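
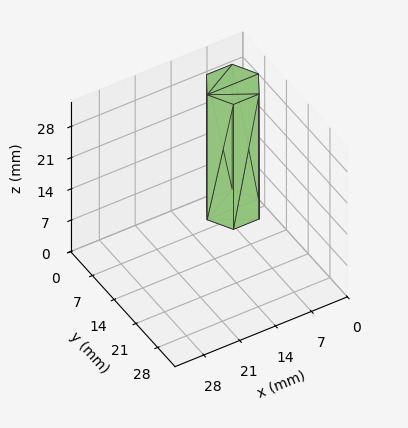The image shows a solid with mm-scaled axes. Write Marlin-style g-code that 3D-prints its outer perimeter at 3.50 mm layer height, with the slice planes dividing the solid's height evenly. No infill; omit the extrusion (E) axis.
Reading the render: the shape is a regular 6-sided prism (a cylinder approximated with 6 flat sides), circumscribed radius ≈ 5 mm, height ≈ 28 mm (dimensions read to the nearest mm from the axis ticks). For the g-code, the solid's height is divided into equal slices at the stated Δz and each level perimeter traced with G1 moves after a G0 lift.

; perimeter-only toolpath
G21 ; units = mm
G90 ; absolute positioning
G28 ; home
; layer 1
G0 Z3.50
G0 X10.00 Y5.00
G1 X7.50 Y9.33
G1 X2.50 Y9.33
G1 X0.00 Y5.00
G1 X2.50 Y0.67
G1 X7.50 Y0.67
G1 X10.00 Y5.00
; layer 2
G0 Z7.00
G0 X10.00 Y5.00
G1 X7.50 Y9.33
G1 X2.50 Y9.33
G1 X0.00 Y5.00
G1 X2.50 Y0.67
G1 X7.50 Y0.67
G1 X10.00 Y5.00
; layer 3
G0 Z10.50
G0 X10.00 Y5.00
G1 X7.50 Y9.33
G1 X2.50 Y9.33
G1 X0.00 Y5.00
G1 X2.50 Y0.67
G1 X7.50 Y0.67
G1 X10.00 Y5.00
; layer 4
G0 Z14.00
G0 X10.00 Y5.00
G1 X7.50 Y9.33
G1 X2.50 Y9.33
G1 X0.00 Y5.00
G1 X2.50 Y0.67
G1 X7.50 Y0.67
G1 X10.00 Y5.00
; layer 5
G0 Z17.50
G0 X10.00 Y5.00
G1 X7.50 Y9.33
G1 X2.50 Y9.33
G1 X0.00 Y5.00
G1 X2.50 Y0.67
G1 X7.50 Y0.67
G1 X10.00 Y5.00
; layer 6
G0 Z21.00
G0 X10.00 Y5.00
G1 X7.50 Y9.33
G1 X2.50 Y9.33
G1 X0.00 Y5.00
G1 X2.50 Y0.67
G1 X7.50 Y0.67
G1 X10.00 Y5.00
; layer 7
G0 Z24.50
G0 X10.00 Y5.00
G1 X7.50 Y9.33
G1 X2.50 Y9.33
G1 X0.00 Y5.00
G1 X2.50 Y0.67
G1 X7.50 Y0.67
G1 X10.00 Y5.00
; layer 8
G0 Z28.00
G0 X10.00 Y5.00
G1 X7.50 Y9.33
G1 X2.50 Y9.33
G1 X0.00 Y5.00
G1 X2.50 Y0.67
G1 X7.50 Y0.67
G1 X10.00 Y5.00
M2 ; end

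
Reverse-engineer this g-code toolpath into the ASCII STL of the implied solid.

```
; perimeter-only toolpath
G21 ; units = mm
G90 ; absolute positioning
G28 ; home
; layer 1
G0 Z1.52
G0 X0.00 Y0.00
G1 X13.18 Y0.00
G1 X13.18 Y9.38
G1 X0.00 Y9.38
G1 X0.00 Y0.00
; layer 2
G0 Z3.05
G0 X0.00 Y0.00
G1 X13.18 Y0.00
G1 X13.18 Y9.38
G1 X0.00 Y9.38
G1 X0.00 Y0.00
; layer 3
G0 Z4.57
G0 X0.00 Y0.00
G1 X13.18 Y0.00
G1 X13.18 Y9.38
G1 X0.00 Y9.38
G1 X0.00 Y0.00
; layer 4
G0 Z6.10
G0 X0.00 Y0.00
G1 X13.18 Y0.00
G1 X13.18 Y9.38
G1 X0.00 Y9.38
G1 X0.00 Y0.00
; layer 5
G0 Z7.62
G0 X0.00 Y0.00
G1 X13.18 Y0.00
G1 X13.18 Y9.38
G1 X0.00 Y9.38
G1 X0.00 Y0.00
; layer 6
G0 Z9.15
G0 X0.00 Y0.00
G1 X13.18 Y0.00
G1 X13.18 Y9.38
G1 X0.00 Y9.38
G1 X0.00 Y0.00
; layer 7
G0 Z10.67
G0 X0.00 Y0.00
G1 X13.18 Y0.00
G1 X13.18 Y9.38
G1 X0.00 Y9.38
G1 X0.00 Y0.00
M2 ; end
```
solid part
  facet normal 0.0000 0.0000 -1.0000
    outer loop
      vertex 13.18 9.38 0.00
      vertex 13.18 0.00 0.00
      vertex 0.00 0.00 0.00
    endloop
  endfacet
  facet normal 0.0000 0.0000 -1.0000
    outer loop
      vertex 0.00 9.38 0.00
      vertex 13.18 9.38 0.00
      vertex 0.00 0.00 0.00
    endloop
  endfacet
  facet normal 0.0000 0.0000 1.0000
    outer loop
      vertex 0.00 0.00 10.67
      vertex 13.18 0.00 10.67
      vertex 13.18 9.38 10.67
    endloop
  endfacet
  facet normal 0.0000 0.0000 1.0000
    outer loop
      vertex 0.00 0.00 10.67
      vertex 13.18 9.38 10.67
      vertex 0.00 9.38 10.67
    endloop
  endfacet
  facet normal 0.0000 -1.0000 0.0000
    outer loop
      vertex 0.00 0.00 0.00
      vertex 13.18 0.00 0.00
      vertex 13.18 0.00 10.67
    endloop
  endfacet
  facet normal 0.0000 -1.0000 0.0000
    outer loop
      vertex 0.00 0.00 0.00
      vertex 13.18 0.00 10.67
      vertex 0.00 0.00 10.67
    endloop
  endfacet
  facet normal 0.0000 1.0000 0.0000
    outer loop
      vertex 13.18 9.38 10.67
      vertex 13.18 9.38 0.00
      vertex 0.00 9.38 0.00
    endloop
  endfacet
  facet normal 0.0000 1.0000 0.0000
    outer loop
      vertex 0.00 9.38 10.67
      vertex 13.18 9.38 10.67
      vertex 0.00 9.38 0.00
    endloop
  endfacet
  facet normal -1.0000 0.0000 0.0000
    outer loop
      vertex 0.00 9.38 10.67
      vertex 0.00 9.38 0.00
      vertex 0.00 0.00 0.00
    endloop
  endfacet
  facet normal -1.0000 0.0000 0.0000
    outer loop
      vertex 0.00 0.00 10.67
      vertex 0.00 9.38 10.67
      vertex 0.00 0.00 0.00
    endloop
  endfacet
  facet normal 1.0000 0.0000 0.0000
    outer loop
      vertex 13.18 0.00 0.00
      vertex 13.18 9.38 0.00
      vertex 13.18 9.38 10.67
    endloop
  endfacet
  facet normal 1.0000 0.0000 0.0000
    outer loop
      vertex 13.18 0.00 0.00
      vertex 13.18 9.38 10.67
      vertex 13.18 0.00 10.67
    endloop
  endfacet
endsolid part

The G0 Z moves step by Δz≈1.52 mm. Every layer's G1 loop is the same polygon, so the solid is a straight extrusion of it from z=0 to z≈10.7. Closing with flat bottom and top caps and triangulating gives 12 facets — a rectangular box, roughly 13.2 × 9.38 mm footprint and 10.7 mm tall.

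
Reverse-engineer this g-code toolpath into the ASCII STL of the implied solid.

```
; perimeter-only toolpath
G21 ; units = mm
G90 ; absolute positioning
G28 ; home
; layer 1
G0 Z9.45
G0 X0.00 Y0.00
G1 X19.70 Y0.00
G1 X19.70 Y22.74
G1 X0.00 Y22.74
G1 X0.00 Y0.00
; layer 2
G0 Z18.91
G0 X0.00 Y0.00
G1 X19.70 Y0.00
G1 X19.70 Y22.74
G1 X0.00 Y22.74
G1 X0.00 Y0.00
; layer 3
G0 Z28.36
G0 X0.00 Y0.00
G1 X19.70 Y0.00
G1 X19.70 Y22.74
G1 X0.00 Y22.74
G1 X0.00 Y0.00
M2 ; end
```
solid part
  facet normal 0.0000 0.0000 -1.0000
    outer loop
      vertex 19.70 22.74 0.00
      vertex 19.70 0.00 0.00
      vertex 0.00 0.00 0.00
    endloop
  endfacet
  facet normal 0.0000 0.0000 -1.0000
    outer loop
      vertex 0.00 22.74 0.00
      vertex 19.70 22.74 0.00
      vertex 0.00 0.00 0.00
    endloop
  endfacet
  facet normal 0.0000 0.0000 1.0000
    outer loop
      vertex 0.00 0.00 28.36
      vertex 19.70 0.00 28.36
      vertex 19.70 22.74 28.36
    endloop
  endfacet
  facet normal 0.0000 0.0000 1.0000
    outer loop
      vertex 0.00 0.00 28.36
      vertex 19.70 22.74 28.36
      vertex 0.00 22.74 28.36
    endloop
  endfacet
  facet normal 0.0000 -1.0000 0.0000
    outer loop
      vertex 0.00 0.00 0.00
      vertex 19.70 0.00 0.00
      vertex 19.70 0.00 28.36
    endloop
  endfacet
  facet normal 0.0000 -1.0000 0.0000
    outer loop
      vertex 0.00 0.00 0.00
      vertex 19.70 0.00 28.36
      vertex 0.00 0.00 28.36
    endloop
  endfacet
  facet normal 0.0000 1.0000 0.0000
    outer loop
      vertex 19.70 22.74 28.36
      vertex 19.70 22.74 0.00
      vertex 0.00 22.74 0.00
    endloop
  endfacet
  facet normal 0.0000 1.0000 0.0000
    outer loop
      vertex 0.00 22.74 28.36
      vertex 19.70 22.74 28.36
      vertex 0.00 22.74 0.00
    endloop
  endfacet
  facet normal -1.0000 0.0000 0.0000
    outer loop
      vertex 0.00 22.74 28.36
      vertex 0.00 22.74 0.00
      vertex 0.00 0.00 0.00
    endloop
  endfacet
  facet normal -1.0000 0.0000 0.0000
    outer loop
      vertex 0.00 0.00 28.36
      vertex 0.00 22.74 28.36
      vertex 0.00 0.00 0.00
    endloop
  endfacet
  facet normal 1.0000 0.0000 0.0000
    outer loop
      vertex 19.70 0.00 0.00
      vertex 19.70 22.74 0.00
      vertex 19.70 22.74 28.36
    endloop
  endfacet
  facet normal 1.0000 0.0000 0.0000
    outer loop
      vertex 19.70 0.00 0.00
      vertex 19.70 22.74 28.36
      vertex 19.70 0.00 28.36
    endloop
  endfacet
endsolid part

The G0 Z moves step by Δz≈9.45 mm. Every layer's G1 loop is the same polygon, so the solid is a straight extrusion of it from z=0 to z≈28.4. Closing with flat bottom and top caps and triangulating gives 12 facets — a rectangular box, roughly 19.7 × 22.7 mm footprint and 28.4 mm tall.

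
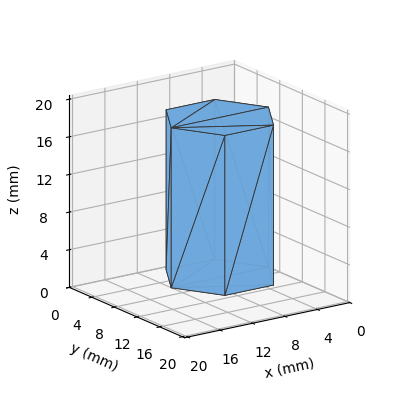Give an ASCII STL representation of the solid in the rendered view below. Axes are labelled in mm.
Reading the render: the shape is a regular 6-sided prism (a cylinder approximated with 6 flat sides), circumscribed radius ≈ 6 mm, height ≈ 17 mm (dimensions read to the nearest mm from the axis ticks). For the STL, each face is triangulated and given an outward normal.

solid part
  facet normal 0.0000 0.0000 -1.0000
    outer loop
      vertex 3.000 11.196 0.000
      vertex 9.000 11.196 0.000
      vertex 12.000 6.000 0.000
    endloop
  endfacet
  facet normal 0.0000 0.0000 -1.0000
    outer loop
      vertex 0.000 6.000 0.000
      vertex 3.000 11.196 0.000
      vertex 12.000 6.000 0.000
    endloop
  endfacet
  facet normal 0.0000 0.0000 -1.0000
    outer loop
      vertex 3.000 0.804 0.000
      vertex 0.000 6.000 0.000
      vertex 12.000 6.000 0.000
    endloop
  endfacet
  facet normal 0.0000 0.0000 -1.0000
    outer loop
      vertex 9.000 0.804 0.000
      vertex 3.000 0.804 0.000
      vertex 12.000 6.000 0.000
    endloop
  endfacet
  facet normal 0.0000 0.0000 1.0000
    outer loop
      vertex 12.000 6.000 17.000
      vertex 9.000 11.196 17.000
      vertex 3.000 11.196 17.000
    endloop
  endfacet
  facet normal 0.0000 0.0000 1.0000
    outer loop
      vertex 12.000 6.000 17.000
      vertex 3.000 11.196 17.000
      vertex 0.000 6.000 17.000
    endloop
  endfacet
  facet normal 0.0000 0.0000 1.0000
    outer loop
      vertex 12.000 6.000 17.000
      vertex 0.000 6.000 17.000
      vertex 3.000 0.804 17.000
    endloop
  endfacet
  facet normal 0.0000 0.0000 1.0000
    outer loop
      vertex 12.000 6.000 17.000
      vertex 3.000 0.804 17.000
      vertex 9.000 0.804 17.000
    endloop
  endfacet
  facet normal 0.8660 0.5000 0.0000
    outer loop
      vertex 12.000 6.000 0.000
      vertex 9.000 11.196 0.000
      vertex 9.000 11.196 17.000
    endloop
  endfacet
  facet normal 0.8660 0.5000 0.0000
    outer loop
      vertex 12.000 6.000 0.000
      vertex 9.000 11.196 17.000
      vertex 12.000 6.000 17.000
    endloop
  endfacet
  facet normal 0.0000 1.0000 0.0000
    outer loop
      vertex 9.000 11.196 0.000
      vertex 3.000 11.196 0.000
      vertex 3.000 11.196 17.000
    endloop
  endfacet
  facet normal 0.0000 1.0000 0.0000
    outer loop
      vertex 9.000 11.196 0.000
      vertex 3.000 11.196 17.000
      vertex 9.000 11.196 17.000
    endloop
  endfacet
  facet normal -0.8660 0.5000 0.0000
    outer loop
      vertex 3.000 11.196 0.000
      vertex 0.000 6.000 0.000
      vertex 0.000 6.000 17.000
    endloop
  endfacet
  facet normal -0.8660 0.5000 0.0000
    outer loop
      vertex 3.000 11.196 0.000
      vertex 0.000 6.000 17.000
      vertex 3.000 11.196 17.000
    endloop
  endfacet
  facet normal -0.8660 -0.5000 0.0000
    outer loop
      vertex 0.000 6.000 0.000
      vertex 3.000 0.804 0.000
      vertex 3.000 0.804 17.000
    endloop
  endfacet
  facet normal -0.8660 -0.5000 0.0000
    outer loop
      vertex 0.000 6.000 0.000
      vertex 3.000 0.804 17.000
      vertex 0.000 6.000 17.000
    endloop
  endfacet
  facet normal 0.0000 -1.0000 0.0000
    outer loop
      vertex 3.000 0.804 0.000
      vertex 9.000 0.804 0.000
      vertex 9.000 0.804 17.000
    endloop
  endfacet
  facet normal 0.0000 -1.0000 0.0000
    outer loop
      vertex 3.000 0.804 0.000
      vertex 9.000 0.804 17.000
      vertex 3.000 0.804 17.000
    endloop
  endfacet
  facet normal 0.8660 -0.5000 0.0000
    outer loop
      vertex 9.000 0.804 0.000
      vertex 12.000 6.000 0.000
      vertex 12.000 6.000 17.000
    endloop
  endfacet
  facet normal 0.8660 -0.5000 0.0000
    outer loop
      vertex 9.000 0.804 0.000
      vertex 12.000 6.000 17.000
      vertex 9.000 0.804 17.000
    endloop
  endfacet
endsolid part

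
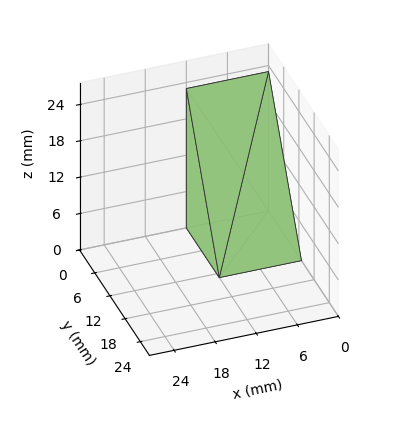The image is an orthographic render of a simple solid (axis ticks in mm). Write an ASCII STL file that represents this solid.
Reading the render: the shape is a wedge (ramp): 12 × 13 mm base, rising to 23 mm along the y=0 edge and sloping linearly to z=0 at y=13 (dimensions read to the nearest mm from the axis ticks). For the STL, each face is triangulated and given an outward normal.

solid part
  facet normal 0.0000 0.0000 -1.0000
    outer loop
      vertex 12.000 13.000 0.000
      vertex 12.000 0.000 0.000
      vertex 0.000 0.000 0.000
    endloop
  endfacet
  facet normal 0.0000 0.0000 -1.0000
    outer loop
      vertex 0.000 13.000 0.000
      vertex 12.000 13.000 0.000
      vertex 0.000 0.000 0.000
    endloop
  endfacet
  facet normal 0.0000 -1.0000 0.0000
    outer loop
      vertex 0.000 0.000 0.000
      vertex 12.000 0.000 0.000
      vertex 12.000 0.000 23.000
    endloop
  endfacet
  facet normal 0.0000 -1.0000 0.0000
    outer loop
      vertex 0.000 0.000 0.000
      vertex 12.000 0.000 23.000
      vertex 0.000 0.000 23.000
    endloop
  endfacet
  facet normal 0.0000 0.8706 0.4921
    outer loop
      vertex 0.000 0.000 23.000
      vertex 12.000 0.000 23.000
      vertex 12.000 13.000 0.000
    endloop
  endfacet
  facet normal 0.0000 0.8706 0.4921
    outer loop
      vertex 0.000 0.000 23.000
      vertex 12.000 13.000 0.000
      vertex 0.000 13.000 0.000
    endloop
  endfacet
  facet normal -1.0000 0.0000 0.0000
    outer loop
      vertex 0.000 0.000 23.000
      vertex 0.000 13.000 0.000
      vertex 0.000 0.000 0.000
    endloop
  endfacet
  facet normal 1.0000 0.0000 0.0000
    outer loop
      vertex 12.000 0.000 0.000
      vertex 12.000 13.000 0.000
      vertex 12.000 0.000 23.000
    endloop
  endfacet
endsolid part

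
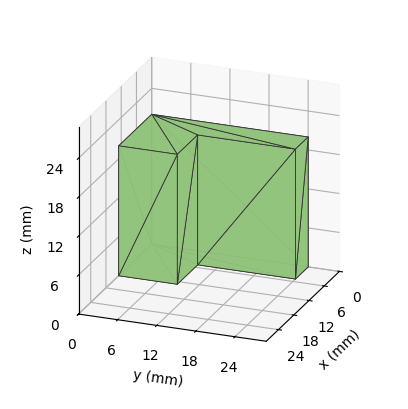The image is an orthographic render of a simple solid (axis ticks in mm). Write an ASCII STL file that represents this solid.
Reading the render: the shape is an L-shaped prism: outer 13 × 24 mm, arm thicknesses ≈ 9 mm (horizontal) and 5 mm (vertical), extruded 20 mm in z (dimensions read to the nearest mm from the axis ticks). For the STL, each face is triangulated and given an outward normal.

solid part
  facet normal 0.0000 0.0000 -1.0000
    outer loop
      vertex 13.00 9.00 0.00
      vertex 13.00 0.00 0.00
      vertex 0.00 0.00 0.00
    endloop
  endfacet
  facet normal 0.0000 0.0000 -1.0000
    outer loop
      vertex 5.00 9.00 0.00
      vertex 13.00 9.00 0.00
      vertex 0.00 0.00 0.00
    endloop
  endfacet
  facet normal 0.0000 0.0000 -1.0000
    outer loop
      vertex 5.00 24.00 0.00
      vertex 5.00 9.00 0.00
      vertex 0.00 0.00 0.00
    endloop
  endfacet
  facet normal 0.0000 0.0000 -1.0000
    outer loop
      vertex 0.00 24.00 0.00
      vertex 5.00 24.00 0.00
      vertex 0.00 0.00 0.00
    endloop
  endfacet
  facet normal 0.0000 0.0000 1.0000
    outer loop
      vertex 0.00 0.00 20.00
      vertex 13.00 0.00 20.00
      vertex 13.00 9.00 20.00
    endloop
  endfacet
  facet normal 0.0000 0.0000 1.0000
    outer loop
      vertex 0.00 0.00 20.00
      vertex 13.00 9.00 20.00
      vertex 5.00 9.00 20.00
    endloop
  endfacet
  facet normal 0.0000 0.0000 1.0000
    outer loop
      vertex 0.00 0.00 20.00
      vertex 5.00 9.00 20.00
      vertex 5.00 24.00 20.00
    endloop
  endfacet
  facet normal 0.0000 0.0000 1.0000
    outer loop
      vertex 0.00 0.00 20.00
      vertex 5.00 24.00 20.00
      vertex 0.00 24.00 20.00
    endloop
  endfacet
  facet normal 0.0000 -1.0000 0.0000
    outer loop
      vertex 0.00 0.00 0.00
      vertex 13.00 0.00 0.00
      vertex 13.00 0.00 20.00
    endloop
  endfacet
  facet normal 0.0000 -1.0000 0.0000
    outer loop
      vertex 0.00 0.00 0.00
      vertex 13.00 0.00 20.00
      vertex 0.00 0.00 20.00
    endloop
  endfacet
  facet normal 1.0000 0.0000 0.0000
    outer loop
      vertex 13.00 0.00 0.00
      vertex 13.00 9.00 0.00
      vertex 13.00 9.00 20.00
    endloop
  endfacet
  facet normal 1.0000 0.0000 0.0000
    outer loop
      vertex 13.00 0.00 0.00
      vertex 13.00 9.00 20.00
      vertex 13.00 0.00 20.00
    endloop
  endfacet
  facet normal 0.0000 1.0000 0.0000
    outer loop
      vertex 13.00 9.00 0.00
      vertex 5.00 9.00 0.00
      vertex 5.00 9.00 20.00
    endloop
  endfacet
  facet normal 0.0000 1.0000 0.0000
    outer loop
      vertex 13.00 9.00 0.00
      vertex 5.00 9.00 20.00
      vertex 13.00 9.00 20.00
    endloop
  endfacet
  facet normal 1.0000 0.0000 0.0000
    outer loop
      vertex 5.00 9.00 0.00
      vertex 5.00 24.00 0.00
      vertex 5.00 24.00 20.00
    endloop
  endfacet
  facet normal 1.0000 0.0000 0.0000
    outer loop
      vertex 5.00 9.00 0.00
      vertex 5.00 24.00 20.00
      vertex 5.00 9.00 20.00
    endloop
  endfacet
  facet normal 0.0000 1.0000 0.0000
    outer loop
      vertex 5.00 24.00 0.00
      vertex 0.00 24.00 0.00
      vertex 0.00 24.00 20.00
    endloop
  endfacet
  facet normal 0.0000 1.0000 0.0000
    outer loop
      vertex 5.00 24.00 0.00
      vertex 0.00 24.00 20.00
      vertex 5.00 24.00 20.00
    endloop
  endfacet
  facet normal -1.0000 0.0000 0.0000
    outer loop
      vertex 0.00 24.00 0.00
      vertex 0.00 0.00 0.00
      vertex 0.00 0.00 20.00
    endloop
  endfacet
  facet normal -1.0000 0.0000 0.0000
    outer loop
      vertex 0.00 24.00 0.00
      vertex 0.00 0.00 20.00
      vertex 0.00 24.00 20.00
    endloop
  endfacet
endsolid part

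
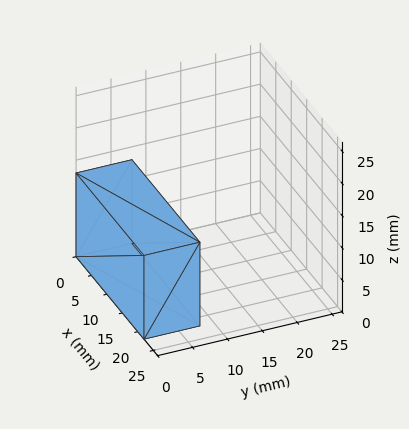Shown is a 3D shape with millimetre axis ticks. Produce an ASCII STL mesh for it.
Reading the render: the shape is a rectangular box, roughly 22 × 8 mm footprint and 13 mm tall (dimensions read to the nearest mm from the axis ticks). For the STL, each face is triangulated and given an outward normal.

solid part
  facet normal 0.0000 0.0000 -1.0000
    outer loop
      vertex 22.0 8.0 0.0
      vertex 22.0 0.0 0.0
      vertex 0.0 0.0 0.0
    endloop
  endfacet
  facet normal 0.0000 0.0000 -1.0000
    outer loop
      vertex 0.0 8.0 0.0
      vertex 22.0 8.0 0.0
      vertex 0.0 0.0 0.0
    endloop
  endfacet
  facet normal 0.0000 0.0000 1.0000
    outer loop
      vertex 0.0 0.0 13.0
      vertex 22.0 0.0 13.0
      vertex 22.0 8.0 13.0
    endloop
  endfacet
  facet normal 0.0000 0.0000 1.0000
    outer loop
      vertex 0.0 0.0 13.0
      vertex 22.0 8.0 13.0
      vertex 0.0 8.0 13.0
    endloop
  endfacet
  facet normal 0.0000 -1.0000 0.0000
    outer loop
      vertex 0.0 0.0 0.0
      vertex 22.0 0.0 0.0
      vertex 22.0 0.0 13.0
    endloop
  endfacet
  facet normal 0.0000 -1.0000 0.0000
    outer loop
      vertex 0.0 0.0 0.0
      vertex 22.0 0.0 13.0
      vertex 0.0 0.0 13.0
    endloop
  endfacet
  facet normal 0.0000 1.0000 0.0000
    outer loop
      vertex 22.0 8.0 13.0
      vertex 22.0 8.0 0.0
      vertex 0.0 8.0 0.0
    endloop
  endfacet
  facet normal 0.0000 1.0000 0.0000
    outer loop
      vertex 0.0 8.0 13.0
      vertex 22.0 8.0 13.0
      vertex 0.0 8.0 0.0
    endloop
  endfacet
  facet normal -1.0000 0.0000 0.0000
    outer loop
      vertex 0.0 8.0 13.0
      vertex 0.0 8.0 0.0
      vertex 0.0 0.0 0.0
    endloop
  endfacet
  facet normal -1.0000 0.0000 0.0000
    outer loop
      vertex 0.0 0.0 13.0
      vertex 0.0 8.0 13.0
      vertex 0.0 0.0 0.0
    endloop
  endfacet
  facet normal 1.0000 0.0000 0.0000
    outer loop
      vertex 22.0 0.0 0.0
      vertex 22.0 8.0 0.0
      vertex 22.0 8.0 13.0
    endloop
  endfacet
  facet normal 1.0000 0.0000 0.0000
    outer loop
      vertex 22.0 0.0 0.0
      vertex 22.0 8.0 13.0
      vertex 22.0 0.0 13.0
    endloop
  endfacet
endsolid part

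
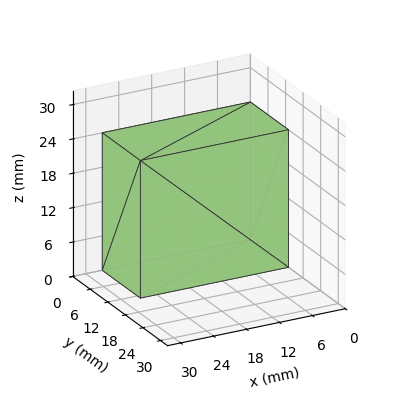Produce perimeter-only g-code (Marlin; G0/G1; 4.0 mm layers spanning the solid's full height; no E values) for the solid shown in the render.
Reading the render: the shape is a rectangular box, roughly 27 × 13 mm footprint and 24 mm tall (dimensions read to the nearest mm from the axis ticks). For the g-code, the solid's height is divided into equal slices at the stated Δz and each level perimeter traced with G1 moves after a G0 lift.

; perimeter-only toolpath
G21 ; units = mm
G90 ; absolute positioning
G28 ; home
; layer 1
G0 Z4.0
G0 X0.0 Y0.0
G1 X27.0 Y0.0
G1 X27.0 Y13.0
G1 X0.0 Y13.0
G1 X0.0 Y0.0
; layer 2
G0 Z8.0
G0 X0.0 Y0.0
G1 X27.0 Y0.0
G1 X27.0 Y13.0
G1 X0.0 Y13.0
G1 X0.0 Y0.0
; layer 3
G0 Z12.0
G0 X0.0 Y0.0
G1 X27.0 Y0.0
G1 X27.0 Y13.0
G1 X0.0 Y13.0
G1 X0.0 Y0.0
; layer 4
G0 Z16.0
G0 X0.0 Y0.0
G1 X27.0 Y0.0
G1 X27.0 Y13.0
G1 X0.0 Y13.0
G1 X0.0 Y0.0
; layer 5
G0 Z20.0
G0 X0.0 Y0.0
G1 X27.0 Y0.0
G1 X27.0 Y13.0
G1 X0.0 Y13.0
G1 X0.0 Y0.0
; layer 6
G0 Z24.0
G0 X0.0 Y0.0
G1 X27.0 Y0.0
G1 X27.0 Y13.0
G1 X0.0 Y13.0
G1 X0.0 Y0.0
M2 ; end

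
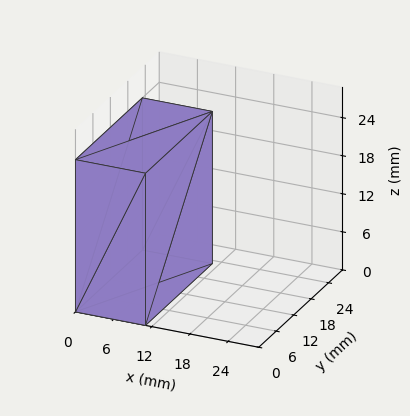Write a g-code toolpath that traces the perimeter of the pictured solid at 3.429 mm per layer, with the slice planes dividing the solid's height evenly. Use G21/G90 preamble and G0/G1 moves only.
Reading the render: the shape is a rectangular box, roughly 11 × 23 mm footprint and 24 mm tall (dimensions read to the nearest mm from the axis ticks). For the g-code, the solid's height is divided into equal slices at the stated Δz and each level perimeter traced with G1 moves after a G0 lift.

; perimeter-only toolpath
G21 ; units = mm
G90 ; absolute positioning
G28 ; home
; layer 1
G0 Z3.429
G0 X0.000 Y0.000
G1 X11.000 Y0.000
G1 X11.000 Y23.000
G1 X0.000 Y23.000
G1 X0.000 Y0.000
; layer 2
G0 Z6.857
G0 X0.000 Y0.000
G1 X11.000 Y0.000
G1 X11.000 Y23.000
G1 X0.000 Y23.000
G1 X0.000 Y0.000
; layer 3
G0 Z10.286
G0 X0.000 Y0.000
G1 X11.000 Y0.000
G1 X11.000 Y23.000
G1 X0.000 Y23.000
G1 X0.000 Y0.000
; layer 4
G0 Z13.714
G0 X0.000 Y0.000
G1 X11.000 Y0.000
G1 X11.000 Y23.000
G1 X0.000 Y23.000
G1 X0.000 Y0.000
; layer 5
G0 Z17.143
G0 X0.000 Y0.000
G1 X11.000 Y0.000
G1 X11.000 Y23.000
G1 X0.000 Y23.000
G1 X0.000 Y0.000
; layer 6
G0 Z20.571
G0 X0.000 Y0.000
G1 X11.000 Y0.000
G1 X11.000 Y23.000
G1 X0.000 Y23.000
G1 X0.000 Y0.000
; layer 7
G0 Z24.000
G0 X0.000 Y0.000
G1 X11.000 Y0.000
G1 X11.000 Y23.000
G1 X0.000 Y23.000
G1 X0.000 Y0.000
M2 ; end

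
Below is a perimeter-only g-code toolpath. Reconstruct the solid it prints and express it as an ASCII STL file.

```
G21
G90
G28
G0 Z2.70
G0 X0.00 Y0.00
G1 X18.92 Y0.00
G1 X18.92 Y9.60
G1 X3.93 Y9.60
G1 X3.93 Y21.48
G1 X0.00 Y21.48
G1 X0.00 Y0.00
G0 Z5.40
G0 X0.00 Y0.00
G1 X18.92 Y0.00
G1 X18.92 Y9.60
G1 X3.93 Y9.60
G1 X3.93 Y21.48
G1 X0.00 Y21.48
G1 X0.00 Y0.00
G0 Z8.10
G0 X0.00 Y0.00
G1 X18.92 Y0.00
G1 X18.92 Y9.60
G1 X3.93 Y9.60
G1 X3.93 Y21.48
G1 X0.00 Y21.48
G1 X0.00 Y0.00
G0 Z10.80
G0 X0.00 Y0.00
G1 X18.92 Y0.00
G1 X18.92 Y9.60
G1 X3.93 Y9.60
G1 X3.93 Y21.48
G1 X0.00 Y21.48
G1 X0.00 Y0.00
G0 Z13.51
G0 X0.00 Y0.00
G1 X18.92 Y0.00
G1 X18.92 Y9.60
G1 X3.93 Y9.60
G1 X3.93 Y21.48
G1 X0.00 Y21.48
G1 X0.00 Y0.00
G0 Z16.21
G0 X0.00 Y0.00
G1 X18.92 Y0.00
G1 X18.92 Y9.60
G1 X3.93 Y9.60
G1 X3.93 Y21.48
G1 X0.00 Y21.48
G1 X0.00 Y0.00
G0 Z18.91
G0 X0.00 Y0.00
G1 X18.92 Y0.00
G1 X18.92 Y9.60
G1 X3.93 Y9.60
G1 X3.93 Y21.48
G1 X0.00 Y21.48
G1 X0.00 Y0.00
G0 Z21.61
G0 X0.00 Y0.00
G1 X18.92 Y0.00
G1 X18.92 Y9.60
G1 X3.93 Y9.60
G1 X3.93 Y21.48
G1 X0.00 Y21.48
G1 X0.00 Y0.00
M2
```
solid part
  facet normal 0.0000 0.0000 -1.0000
    outer loop
      vertex 18.92 9.60 0.00
      vertex 18.92 0.00 0.00
      vertex 0.00 0.00 0.00
    endloop
  endfacet
  facet normal 0.0000 0.0000 -1.0000
    outer loop
      vertex 3.93 9.60 0.00
      vertex 18.92 9.60 0.00
      vertex 0.00 0.00 0.00
    endloop
  endfacet
  facet normal 0.0000 0.0000 -1.0000
    outer loop
      vertex 3.93 21.48 0.00
      vertex 3.93 9.60 0.00
      vertex 0.00 0.00 0.00
    endloop
  endfacet
  facet normal 0.0000 0.0000 -1.0000
    outer loop
      vertex 0.00 21.48 0.00
      vertex 3.93 21.48 0.00
      vertex 0.00 0.00 0.00
    endloop
  endfacet
  facet normal 0.0000 0.0000 1.0000
    outer loop
      vertex 0.00 0.00 21.61
      vertex 18.92 0.00 21.61
      vertex 18.92 9.60 21.61
    endloop
  endfacet
  facet normal 0.0000 0.0000 1.0000
    outer loop
      vertex 0.00 0.00 21.61
      vertex 18.92 9.60 21.61
      vertex 3.93 9.60 21.61
    endloop
  endfacet
  facet normal 0.0000 0.0000 1.0000
    outer loop
      vertex 0.00 0.00 21.61
      vertex 3.93 9.60 21.61
      vertex 3.93 21.48 21.61
    endloop
  endfacet
  facet normal 0.0000 0.0000 1.0000
    outer loop
      vertex 0.00 0.00 21.61
      vertex 3.93 21.48 21.61
      vertex 0.00 21.48 21.61
    endloop
  endfacet
  facet normal 0.0000 -1.0000 0.0000
    outer loop
      vertex 0.00 0.00 0.00
      vertex 18.92 0.00 0.00
      vertex 18.92 0.00 21.61
    endloop
  endfacet
  facet normal 0.0000 -1.0000 0.0000
    outer loop
      vertex 0.00 0.00 0.00
      vertex 18.92 0.00 21.61
      vertex 0.00 0.00 21.61
    endloop
  endfacet
  facet normal 1.0000 0.0000 0.0000
    outer loop
      vertex 18.92 0.00 0.00
      vertex 18.92 9.60 0.00
      vertex 18.92 9.60 21.61
    endloop
  endfacet
  facet normal 1.0000 0.0000 0.0000
    outer loop
      vertex 18.92 0.00 0.00
      vertex 18.92 9.60 21.61
      vertex 18.92 0.00 21.61
    endloop
  endfacet
  facet normal 0.0000 1.0000 0.0000
    outer loop
      vertex 18.92 9.60 0.00
      vertex 3.93 9.60 0.00
      vertex 3.93 9.60 21.61
    endloop
  endfacet
  facet normal 0.0000 1.0000 0.0000
    outer loop
      vertex 18.92 9.60 0.00
      vertex 3.93 9.60 21.61
      vertex 18.92 9.60 21.61
    endloop
  endfacet
  facet normal 1.0000 0.0000 0.0000
    outer loop
      vertex 3.93 9.60 0.00
      vertex 3.93 21.48 0.00
      vertex 3.93 21.48 21.61
    endloop
  endfacet
  facet normal 1.0000 0.0000 0.0000
    outer loop
      vertex 3.93 9.60 0.00
      vertex 3.93 21.48 21.61
      vertex 3.93 9.60 21.61
    endloop
  endfacet
  facet normal 0.0000 1.0000 0.0000
    outer loop
      vertex 3.93 21.48 0.00
      vertex 0.00 21.48 0.00
      vertex 0.00 21.48 21.61
    endloop
  endfacet
  facet normal 0.0000 1.0000 0.0000
    outer loop
      vertex 3.93 21.48 0.00
      vertex 0.00 21.48 21.61
      vertex 3.93 21.48 21.61
    endloop
  endfacet
  facet normal -1.0000 0.0000 0.0000
    outer loop
      vertex 0.00 21.48 0.00
      vertex 0.00 0.00 0.00
      vertex 0.00 0.00 21.61
    endloop
  endfacet
  facet normal -1.0000 0.0000 0.0000
    outer loop
      vertex 0.00 21.48 0.00
      vertex 0.00 0.00 21.61
      vertex 0.00 21.48 21.61
    endloop
  endfacet
endsolid part

The G0 Z moves step by Δz≈2.70 mm. Every layer's G1 loop is the same polygon, so the solid is a straight extrusion of it from z=0 to z≈21.6. Closing with flat bottom and top caps and triangulating gives 20 facets — an L-shaped prism: outer 18.9 × 21.5 mm, arm thicknesses ≈ 9.6 mm (horizontal) and 3.93 mm (vertical), extruded 21.6 mm in z.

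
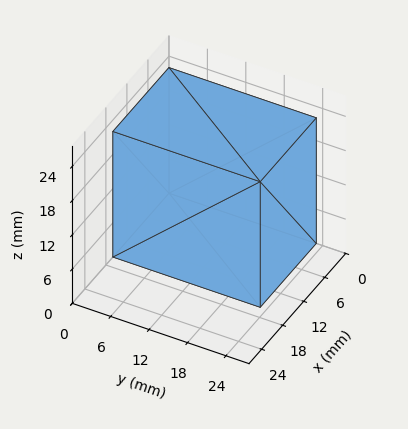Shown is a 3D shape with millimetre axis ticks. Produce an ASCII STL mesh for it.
Reading the render: the shape is a rectangular box, roughly 16 × 23 mm footprint and 22 mm tall (dimensions read to the nearest mm from the axis ticks). For the STL, each face is triangulated and given an outward normal.

solid part
  facet normal 0.0000 0.0000 -1.0000
    outer loop
      vertex 16.000 23.000 0.000
      vertex 16.000 0.000 0.000
      vertex 0.000 0.000 0.000
    endloop
  endfacet
  facet normal 0.0000 0.0000 -1.0000
    outer loop
      vertex 0.000 23.000 0.000
      vertex 16.000 23.000 0.000
      vertex 0.000 0.000 0.000
    endloop
  endfacet
  facet normal 0.0000 0.0000 1.0000
    outer loop
      vertex 0.000 0.000 22.000
      vertex 16.000 0.000 22.000
      vertex 16.000 23.000 22.000
    endloop
  endfacet
  facet normal 0.0000 0.0000 1.0000
    outer loop
      vertex 0.000 0.000 22.000
      vertex 16.000 23.000 22.000
      vertex 0.000 23.000 22.000
    endloop
  endfacet
  facet normal 0.0000 -1.0000 0.0000
    outer loop
      vertex 0.000 0.000 0.000
      vertex 16.000 0.000 0.000
      vertex 16.000 0.000 22.000
    endloop
  endfacet
  facet normal 0.0000 -1.0000 0.0000
    outer loop
      vertex 0.000 0.000 0.000
      vertex 16.000 0.000 22.000
      vertex 0.000 0.000 22.000
    endloop
  endfacet
  facet normal 0.0000 1.0000 0.0000
    outer loop
      vertex 16.000 23.000 22.000
      vertex 16.000 23.000 0.000
      vertex 0.000 23.000 0.000
    endloop
  endfacet
  facet normal 0.0000 1.0000 0.0000
    outer loop
      vertex 0.000 23.000 22.000
      vertex 16.000 23.000 22.000
      vertex 0.000 23.000 0.000
    endloop
  endfacet
  facet normal -1.0000 0.0000 0.0000
    outer loop
      vertex 0.000 23.000 22.000
      vertex 0.000 23.000 0.000
      vertex 0.000 0.000 0.000
    endloop
  endfacet
  facet normal -1.0000 0.0000 0.0000
    outer loop
      vertex 0.000 0.000 22.000
      vertex 0.000 23.000 22.000
      vertex 0.000 0.000 0.000
    endloop
  endfacet
  facet normal 1.0000 0.0000 0.0000
    outer loop
      vertex 16.000 0.000 0.000
      vertex 16.000 23.000 0.000
      vertex 16.000 23.000 22.000
    endloop
  endfacet
  facet normal 1.0000 0.0000 0.0000
    outer loop
      vertex 16.000 0.000 0.000
      vertex 16.000 23.000 22.000
      vertex 16.000 0.000 22.000
    endloop
  endfacet
endsolid part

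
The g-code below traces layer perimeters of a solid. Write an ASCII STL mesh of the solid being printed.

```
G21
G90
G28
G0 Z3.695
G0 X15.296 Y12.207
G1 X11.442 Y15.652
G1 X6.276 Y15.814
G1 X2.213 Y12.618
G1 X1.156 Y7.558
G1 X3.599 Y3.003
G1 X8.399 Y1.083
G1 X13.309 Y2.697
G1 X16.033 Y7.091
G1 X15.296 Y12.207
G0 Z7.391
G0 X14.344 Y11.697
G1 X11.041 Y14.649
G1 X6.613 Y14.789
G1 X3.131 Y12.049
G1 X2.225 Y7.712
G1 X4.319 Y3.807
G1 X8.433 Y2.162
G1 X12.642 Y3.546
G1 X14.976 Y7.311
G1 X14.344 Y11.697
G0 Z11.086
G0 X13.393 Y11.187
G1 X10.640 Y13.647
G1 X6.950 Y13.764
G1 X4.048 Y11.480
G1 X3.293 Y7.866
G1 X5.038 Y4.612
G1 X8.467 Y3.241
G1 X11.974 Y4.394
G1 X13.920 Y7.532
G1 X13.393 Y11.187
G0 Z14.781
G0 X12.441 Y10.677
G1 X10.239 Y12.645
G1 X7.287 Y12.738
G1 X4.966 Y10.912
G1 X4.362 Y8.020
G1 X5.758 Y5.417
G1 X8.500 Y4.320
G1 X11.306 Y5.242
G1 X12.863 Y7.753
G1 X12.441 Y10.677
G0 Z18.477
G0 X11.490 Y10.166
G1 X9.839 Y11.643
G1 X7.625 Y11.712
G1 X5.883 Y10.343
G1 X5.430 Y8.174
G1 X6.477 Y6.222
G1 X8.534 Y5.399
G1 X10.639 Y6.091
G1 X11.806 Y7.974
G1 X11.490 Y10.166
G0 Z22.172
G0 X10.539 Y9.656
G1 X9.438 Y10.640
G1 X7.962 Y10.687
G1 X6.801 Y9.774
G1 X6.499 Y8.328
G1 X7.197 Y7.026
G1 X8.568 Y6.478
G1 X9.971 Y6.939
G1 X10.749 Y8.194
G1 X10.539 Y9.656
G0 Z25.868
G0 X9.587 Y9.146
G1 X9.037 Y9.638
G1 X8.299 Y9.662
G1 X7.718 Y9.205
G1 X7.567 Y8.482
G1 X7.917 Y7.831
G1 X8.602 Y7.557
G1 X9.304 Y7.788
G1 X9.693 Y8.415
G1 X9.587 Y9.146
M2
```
solid part
  facet normal 0.0000 0.0000 -1.0000
    outer loop
      vertex 5.939 16.840 0.000
      vertex 11.843 16.654 0.000
      vertex 16.247 12.717 0.000
    endloop
  endfacet
  facet normal 0.0000 0.0000 -1.0000
    outer loop
      vertex 1.296 13.187 0.000
      vertex 5.939 16.840 0.000
      vertex 16.247 12.717 0.000
    endloop
  endfacet
  facet normal 0.0000 0.0000 -1.0000
    outer loop
      vertex 0.088 7.404 0.000
      vertex 1.296 13.187 0.000
      vertex 16.247 12.717 0.000
    endloop
  endfacet
  facet normal 0.0000 0.0000 -1.0000
    outer loop
      vertex 2.880 2.198 0.000
      vertex 0.088 7.404 0.000
      vertex 16.247 12.717 0.000
    endloop
  endfacet
  facet normal 0.0000 0.0000 -1.0000
    outer loop
      vertex 8.365 0.004 0.000
      vertex 2.880 2.198 0.000
      vertex 16.247 12.717 0.000
    endloop
  endfacet
  facet normal 0.0000 0.0000 -1.0000
    outer loop
      vertex 13.977 1.849 0.000
      vertex 8.365 0.004 0.000
      vertex 16.247 12.717 0.000
    endloop
  endfacet
  facet normal 0.0000 0.0000 -1.0000
    outer loop
      vertex 17.090 6.870 0.000
      vertex 13.977 1.849 0.000
      vertex 16.247 12.717 0.000
    endloop
  endfacet
  facet normal 0.6427 0.7189 0.2647
    outer loop
      vertex 16.247 12.717 0.000
      vertex 11.843 16.654 0.000
      vertex 8.636 8.636 29.563
    endloop
  endfacet
  facet normal 0.0304 0.9639 0.2647
    outer loop
      vertex 11.843 16.654 0.000
      vertex 5.939 16.840 0.000
      vertex 8.636 8.636 29.563
    endloop
  endfacet
  facet normal -0.5963 0.7579 0.2647
    outer loop
      vertex 5.939 16.840 0.000
      vertex 1.296 13.187 0.000
      vertex 8.636 8.636 29.563
    endloop
  endfacet
  facet normal -0.9440 0.1972 0.2647
    outer loop
      vertex 1.296 13.187 0.000
      vertex 0.088 7.404 0.000
      vertex 8.636 8.636 29.563
    endloop
  endfacet
  facet normal -0.8498 -0.4558 0.2647
    outer loop
      vertex 0.088 7.404 0.000
      vertex 2.880 2.198 0.000
      vertex 8.636 8.636 29.563
    endloop
  endfacet
  facet normal -0.3581 -0.8954 0.2647
    outer loop
      vertex 2.880 2.198 0.000
      vertex 8.365 0.004 0.000
      vertex 8.636 8.636 29.563
    endloop
  endfacet
  facet normal 0.3012 -0.9161 0.2647
    outer loop
      vertex 8.365 0.004 0.000
      vertex 13.977 1.849 0.000
      vertex 8.636 8.636 29.563
    endloop
  endfacet
  facet normal 0.8196 -0.5081 0.2647
    outer loop
      vertex 13.977 1.849 0.000
      vertex 17.090 6.870 0.000
      vertex 8.636 8.636 29.563
    endloop
  endfacet
  facet normal 0.9545 0.1376 0.2647
    outer loop
      vertex 17.090 6.870 0.000
      vertex 16.247 12.717 0.000
      vertex 8.636 8.636 29.563
    endloop
  endfacet
endsolid part

The G0 Z moves step by Δz≈3.695 mm. The G1 loops shrink linearly with z, so the solid tapers from its base footprint up to z≈29.6. Closing with a flat bottom cap and the tapered top and triangulating gives 16 facets — a regular 9-sided pyramid, base circumscribed radius ≈ 8.64 mm, apex at z ≈ 29.6 mm.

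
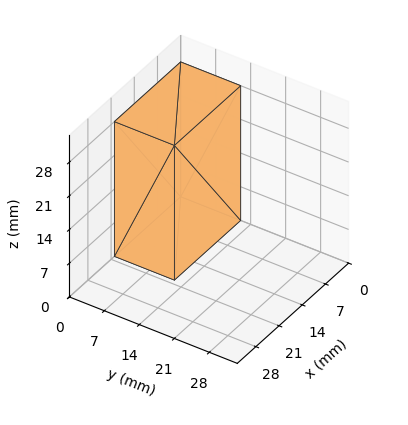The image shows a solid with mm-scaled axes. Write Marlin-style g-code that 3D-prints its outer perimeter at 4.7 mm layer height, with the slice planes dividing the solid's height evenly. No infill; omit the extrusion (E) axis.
Reading the render: the shape is a rectangular box, roughly 20 × 12 mm footprint and 28 mm tall (dimensions read to the nearest mm from the axis ticks). For the g-code, the solid's height is divided into equal slices at the stated Δz and each level perimeter traced with G1 moves after a G0 lift.

; perimeter-only toolpath
G21 ; units = mm
G90 ; absolute positioning
G28 ; home
; layer 1
G0 Z4.7
G0 X0.0 Y0.0
G1 X20.0 Y0.0
G1 X20.0 Y12.0
G1 X0.0 Y12.0
G1 X0.0 Y0.0
; layer 2
G0 Z9.3
G0 X0.0 Y0.0
G1 X20.0 Y0.0
G1 X20.0 Y12.0
G1 X0.0 Y12.0
G1 X0.0 Y0.0
; layer 3
G0 Z14.0
G0 X0.0 Y0.0
G1 X20.0 Y0.0
G1 X20.0 Y12.0
G1 X0.0 Y12.0
G1 X0.0 Y0.0
; layer 4
G0 Z18.7
G0 X0.0 Y0.0
G1 X20.0 Y0.0
G1 X20.0 Y12.0
G1 X0.0 Y12.0
G1 X0.0 Y0.0
; layer 5
G0 Z23.3
G0 X0.0 Y0.0
G1 X20.0 Y0.0
G1 X20.0 Y12.0
G1 X0.0 Y12.0
G1 X0.0 Y0.0
; layer 6
G0 Z28.0
G0 X0.0 Y0.0
G1 X20.0 Y0.0
G1 X20.0 Y12.0
G1 X0.0 Y12.0
G1 X0.0 Y0.0
M2 ; end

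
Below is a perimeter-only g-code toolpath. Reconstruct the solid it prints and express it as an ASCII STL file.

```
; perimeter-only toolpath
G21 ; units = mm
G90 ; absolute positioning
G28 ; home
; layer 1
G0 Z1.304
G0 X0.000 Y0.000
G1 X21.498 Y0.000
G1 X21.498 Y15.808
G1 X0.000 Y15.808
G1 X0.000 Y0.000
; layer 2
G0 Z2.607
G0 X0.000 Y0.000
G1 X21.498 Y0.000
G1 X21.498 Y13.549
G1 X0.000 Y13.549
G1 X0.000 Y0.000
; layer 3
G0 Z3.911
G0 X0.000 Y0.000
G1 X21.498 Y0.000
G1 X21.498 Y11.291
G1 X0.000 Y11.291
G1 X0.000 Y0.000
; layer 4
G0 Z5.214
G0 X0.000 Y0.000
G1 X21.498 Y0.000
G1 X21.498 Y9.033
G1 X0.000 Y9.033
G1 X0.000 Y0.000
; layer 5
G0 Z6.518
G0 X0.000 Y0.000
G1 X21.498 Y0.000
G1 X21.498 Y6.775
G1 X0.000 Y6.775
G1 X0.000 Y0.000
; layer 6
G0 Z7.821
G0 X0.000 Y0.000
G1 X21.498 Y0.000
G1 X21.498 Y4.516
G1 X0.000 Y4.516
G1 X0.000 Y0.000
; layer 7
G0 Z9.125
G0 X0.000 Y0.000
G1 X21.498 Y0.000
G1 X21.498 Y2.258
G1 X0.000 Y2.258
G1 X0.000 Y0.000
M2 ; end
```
solid part
  facet normal 0.0000 0.0000 -1.0000
    outer loop
      vertex 21.498 18.066 0.000
      vertex 21.498 0.000 0.000
      vertex 0.000 0.000 0.000
    endloop
  endfacet
  facet normal 0.0000 0.0000 -1.0000
    outer loop
      vertex 0.000 18.066 0.000
      vertex 21.498 18.066 0.000
      vertex 0.000 0.000 0.000
    endloop
  endfacet
  facet normal 0.0000 -1.0000 0.0000
    outer loop
      vertex 0.000 0.000 0.000
      vertex 21.498 0.000 0.000
      vertex 21.498 0.000 10.428
    endloop
  endfacet
  facet normal 0.0000 -1.0000 0.0000
    outer loop
      vertex 0.000 0.000 0.000
      vertex 21.498 0.000 10.428
      vertex 0.000 0.000 10.428
    endloop
  endfacet
  facet normal 0.0000 0.4999 0.8661
    outer loop
      vertex 0.000 0.000 10.428
      vertex 21.498 0.000 10.428
      vertex 21.498 18.066 0.000
    endloop
  endfacet
  facet normal 0.0000 0.4999 0.8661
    outer loop
      vertex 0.000 0.000 10.428
      vertex 21.498 18.066 0.000
      vertex 0.000 18.066 0.000
    endloop
  endfacet
  facet normal -1.0000 0.0000 0.0000
    outer loop
      vertex 0.000 0.000 10.428
      vertex 0.000 18.066 0.000
      vertex 0.000 0.000 0.000
    endloop
  endfacet
  facet normal 1.0000 0.0000 0.0000
    outer loop
      vertex 21.498 0.000 0.000
      vertex 21.498 18.066 0.000
      vertex 21.498 0.000 10.428
    endloop
  endfacet
endsolid part

The G0 Z moves step by Δz≈1.304 mm. The G1 loops shrink linearly with z, so the solid tapers from its base footprint up to z≈10.4. Closing with a flat bottom cap and the tapered top and triangulating gives 8 facets — a wedge (ramp): 21.5 × 18.1 mm base, rising to 10.4 mm along the y=0 edge and sloping linearly to z=0 at y=18.1.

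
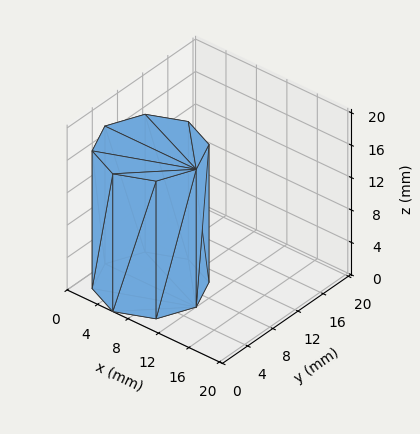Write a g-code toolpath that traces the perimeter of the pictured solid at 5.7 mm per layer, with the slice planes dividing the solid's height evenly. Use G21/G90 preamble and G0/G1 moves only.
Reading the render: the shape is a regular 8-sided prism (a cylinder approximated with 8 flat sides), circumscribed radius ≈ 6 mm, height ≈ 17 mm (dimensions read to the nearest mm from the axis ticks). For the g-code, the solid's height is divided into equal slices at the stated Δz and each level perimeter traced with G1 moves after a G0 lift.

; perimeter-only toolpath
G21 ; units = mm
G90 ; absolute positioning
G28 ; home
; layer 1
G0 Z5.7
G0 X12.0 Y6.0
G1 X10.2 Y10.2
G1 X6.0 Y12.0
G1 X1.8 Y10.2
G1 X0.0 Y6.0
G1 X1.8 Y1.8
G1 X6.0 Y0.0
G1 X10.2 Y1.8
G1 X12.0 Y6.0
; layer 2
G0 Z11.3
G0 X12.0 Y6.0
G1 X10.2 Y10.2
G1 X6.0 Y12.0
G1 X1.8 Y10.2
G1 X0.0 Y6.0
G1 X1.8 Y1.8
G1 X6.0 Y0.0
G1 X10.2 Y1.8
G1 X12.0 Y6.0
; layer 3
G0 Z17.0
G0 X12.0 Y6.0
G1 X10.2 Y10.2
G1 X6.0 Y12.0
G1 X1.8 Y10.2
G1 X0.0 Y6.0
G1 X1.8 Y1.8
G1 X6.0 Y0.0
G1 X10.2 Y1.8
G1 X12.0 Y6.0
M2 ; end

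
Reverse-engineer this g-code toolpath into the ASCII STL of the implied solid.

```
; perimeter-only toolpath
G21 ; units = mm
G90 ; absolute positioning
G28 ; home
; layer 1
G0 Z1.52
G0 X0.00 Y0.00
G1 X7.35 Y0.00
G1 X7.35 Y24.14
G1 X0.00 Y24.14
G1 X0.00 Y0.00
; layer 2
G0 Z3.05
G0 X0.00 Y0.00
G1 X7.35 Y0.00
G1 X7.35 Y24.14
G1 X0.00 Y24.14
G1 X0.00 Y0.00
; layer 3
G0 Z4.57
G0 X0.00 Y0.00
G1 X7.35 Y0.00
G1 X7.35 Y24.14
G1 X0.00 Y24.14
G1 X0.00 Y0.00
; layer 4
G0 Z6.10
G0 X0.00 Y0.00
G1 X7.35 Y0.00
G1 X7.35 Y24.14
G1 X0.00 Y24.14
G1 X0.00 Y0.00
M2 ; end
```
solid part
  facet normal 0.0000 0.0000 -1.0000
    outer loop
      vertex 7.35 24.14 0.00
      vertex 7.35 0.00 0.00
      vertex 0.00 0.00 0.00
    endloop
  endfacet
  facet normal 0.0000 0.0000 -1.0000
    outer loop
      vertex 0.00 24.14 0.00
      vertex 7.35 24.14 0.00
      vertex 0.00 0.00 0.00
    endloop
  endfacet
  facet normal 0.0000 0.0000 1.0000
    outer loop
      vertex 0.00 0.00 6.10
      vertex 7.35 0.00 6.10
      vertex 7.35 24.14 6.10
    endloop
  endfacet
  facet normal 0.0000 0.0000 1.0000
    outer loop
      vertex 0.00 0.00 6.10
      vertex 7.35 24.14 6.10
      vertex 0.00 24.14 6.10
    endloop
  endfacet
  facet normal 0.0000 -1.0000 0.0000
    outer loop
      vertex 0.00 0.00 0.00
      vertex 7.35 0.00 0.00
      vertex 7.35 0.00 6.10
    endloop
  endfacet
  facet normal 0.0000 -1.0000 0.0000
    outer loop
      vertex 0.00 0.00 0.00
      vertex 7.35 0.00 6.10
      vertex 0.00 0.00 6.10
    endloop
  endfacet
  facet normal 0.0000 1.0000 0.0000
    outer loop
      vertex 7.35 24.14 6.10
      vertex 7.35 24.14 0.00
      vertex 0.00 24.14 0.00
    endloop
  endfacet
  facet normal 0.0000 1.0000 0.0000
    outer loop
      vertex 0.00 24.14 6.10
      vertex 7.35 24.14 6.10
      vertex 0.00 24.14 0.00
    endloop
  endfacet
  facet normal -1.0000 0.0000 0.0000
    outer loop
      vertex 0.00 24.14 6.10
      vertex 0.00 24.14 0.00
      vertex 0.00 0.00 0.00
    endloop
  endfacet
  facet normal -1.0000 0.0000 0.0000
    outer loop
      vertex 0.00 0.00 6.10
      vertex 0.00 24.14 6.10
      vertex 0.00 0.00 0.00
    endloop
  endfacet
  facet normal 1.0000 0.0000 0.0000
    outer loop
      vertex 7.35 0.00 0.00
      vertex 7.35 24.14 0.00
      vertex 7.35 24.14 6.10
    endloop
  endfacet
  facet normal 1.0000 0.0000 0.0000
    outer loop
      vertex 7.35 0.00 0.00
      vertex 7.35 24.14 6.10
      vertex 7.35 0.00 6.10
    endloop
  endfacet
endsolid part

The G0 Z moves step by Δz≈1.52 mm. Every layer's G1 loop is the same polygon, so the solid is a straight extrusion of it from z=0 to z≈6.1. Closing with flat bottom and top caps and triangulating gives 12 facets — a rectangular box, roughly 7.35 × 24.1 mm footprint and 6.1 mm tall.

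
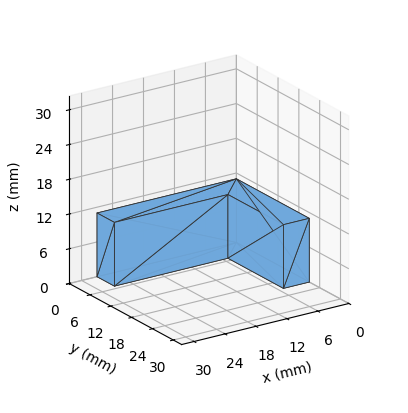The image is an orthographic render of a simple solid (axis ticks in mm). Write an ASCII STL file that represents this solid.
Reading the render: the shape is an L-shaped prism: outer 27 × 21 mm, arm thicknesses ≈ 5 mm (horizontal) and 5 mm (vertical), extruded 11 mm in z (dimensions read to the nearest mm from the axis ticks). For the STL, each face is triangulated and given an outward normal.

solid part
  facet normal 0.0000 0.0000 -1.0000
    outer loop
      vertex 27.00 5.00 0.00
      vertex 27.00 0.00 0.00
      vertex 0.00 0.00 0.00
    endloop
  endfacet
  facet normal 0.0000 0.0000 -1.0000
    outer loop
      vertex 5.00 5.00 0.00
      vertex 27.00 5.00 0.00
      vertex 0.00 0.00 0.00
    endloop
  endfacet
  facet normal 0.0000 0.0000 -1.0000
    outer loop
      vertex 5.00 21.00 0.00
      vertex 5.00 5.00 0.00
      vertex 0.00 0.00 0.00
    endloop
  endfacet
  facet normal 0.0000 0.0000 -1.0000
    outer loop
      vertex 0.00 21.00 0.00
      vertex 5.00 21.00 0.00
      vertex 0.00 0.00 0.00
    endloop
  endfacet
  facet normal 0.0000 0.0000 1.0000
    outer loop
      vertex 0.00 0.00 11.00
      vertex 27.00 0.00 11.00
      vertex 27.00 5.00 11.00
    endloop
  endfacet
  facet normal 0.0000 0.0000 1.0000
    outer loop
      vertex 0.00 0.00 11.00
      vertex 27.00 5.00 11.00
      vertex 5.00 5.00 11.00
    endloop
  endfacet
  facet normal 0.0000 0.0000 1.0000
    outer loop
      vertex 0.00 0.00 11.00
      vertex 5.00 5.00 11.00
      vertex 5.00 21.00 11.00
    endloop
  endfacet
  facet normal 0.0000 0.0000 1.0000
    outer loop
      vertex 0.00 0.00 11.00
      vertex 5.00 21.00 11.00
      vertex 0.00 21.00 11.00
    endloop
  endfacet
  facet normal 0.0000 -1.0000 0.0000
    outer loop
      vertex 0.00 0.00 0.00
      vertex 27.00 0.00 0.00
      vertex 27.00 0.00 11.00
    endloop
  endfacet
  facet normal 0.0000 -1.0000 0.0000
    outer loop
      vertex 0.00 0.00 0.00
      vertex 27.00 0.00 11.00
      vertex 0.00 0.00 11.00
    endloop
  endfacet
  facet normal 1.0000 0.0000 0.0000
    outer loop
      vertex 27.00 0.00 0.00
      vertex 27.00 5.00 0.00
      vertex 27.00 5.00 11.00
    endloop
  endfacet
  facet normal 1.0000 0.0000 0.0000
    outer loop
      vertex 27.00 0.00 0.00
      vertex 27.00 5.00 11.00
      vertex 27.00 0.00 11.00
    endloop
  endfacet
  facet normal 0.0000 1.0000 0.0000
    outer loop
      vertex 27.00 5.00 0.00
      vertex 5.00 5.00 0.00
      vertex 5.00 5.00 11.00
    endloop
  endfacet
  facet normal 0.0000 1.0000 0.0000
    outer loop
      vertex 27.00 5.00 0.00
      vertex 5.00 5.00 11.00
      vertex 27.00 5.00 11.00
    endloop
  endfacet
  facet normal 1.0000 0.0000 0.0000
    outer loop
      vertex 5.00 5.00 0.00
      vertex 5.00 21.00 0.00
      vertex 5.00 21.00 11.00
    endloop
  endfacet
  facet normal 1.0000 0.0000 0.0000
    outer loop
      vertex 5.00 5.00 0.00
      vertex 5.00 21.00 11.00
      vertex 5.00 5.00 11.00
    endloop
  endfacet
  facet normal 0.0000 1.0000 0.0000
    outer loop
      vertex 5.00 21.00 0.00
      vertex 0.00 21.00 0.00
      vertex 0.00 21.00 11.00
    endloop
  endfacet
  facet normal 0.0000 1.0000 0.0000
    outer loop
      vertex 5.00 21.00 0.00
      vertex 0.00 21.00 11.00
      vertex 5.00 21.00 11.00
    endloop
  endfacet
  facet normal -1.0000 0.0000 0.0000
    outer loop
      vertex 0.00 21.00 0.00
      vertex 0.00 0.00 0.00
      vertex 0.00 0.00 11.00
    endloop
  endfacet
  facet normal -1.0000 0.0000 0.0000
    outer loop
      vertex 0.00 21.00 0.00
      vertex 0.00 0.00 11.00
      vertex 0.00 21.00 11.00
    endloop
  endfacet
endsolid part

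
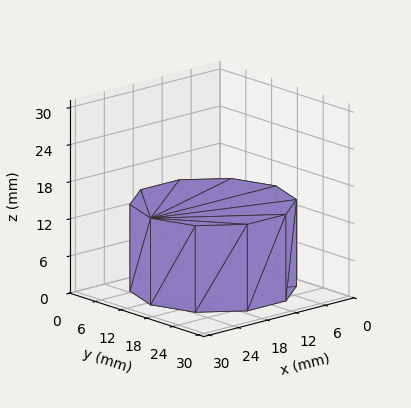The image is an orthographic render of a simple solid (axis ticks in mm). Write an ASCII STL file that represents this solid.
Reading the render: the shape is a regular 10-sided prism (a cylinder approximated with 10 flat sides), circumscribed radius ≈ 13 mm, height ≈ 14 mm (dimensions read to the nearest mm from the axis ticks). For the STL, each face is triangulated and given an outward normal.

solid part
  facet normal 0.0000 0.0000 -1.0000
    outer loop
      vertex 17.0 25.4 0.0
      vertex 23.5 20.6 0.0
      vertex 26.0 13.0 0.0
    endloop
  endfacet
  facet normal 0.0000 0.0000 -1.0000
    outer loop
      vertex 9.0 25.4 0.0
      vertex 17.0 25.4 0.0
      vertex 26.0 13.0 0.0
    endloop
  endfacet
  facet normal 0.0000 0.0000 -1.0000
    outer loop
      vertex 2.5 20.6 0.0
      vertex 9.0 25.4 0.0
      vertex 26.0 13.0 0.0
    endloop
  endfacet
  facet normal 0.0000 0.0000 -1.0000
    outer loop
      vertex 0.0 13.0 0.0
      vertex 2.5 20.6 0.0
      vertex 26.0 13.0 0.0
    endloop
  endfacet
  facet normal 0.0000 0.0000 -1.0000
    outer loop
      vertex 2.5 5.4 0.0
      vertex 0.0 13.0 0.0
      vertex 26.0 13.0 0.0
    endloop
  endfacet
  facet normal 0.0000 0.0000 -1.0000
    outer loop
      vertex 9.0 0.6 0.0
      vertex 2.5 5.4 0.0
      vertex 26.0 13.0 0.0
    endloop
  endfacet
  facet normal 0.0000 0.0000 -1.0000
    outer loop
      vertex 17.0 0.6 0.0
      vertex 9.0 0.6 0.0
      vertex 26.0 13.0 0.0
    endloop
  endfacet
  facet normal 0.0000 0.0000 -1.0000
    outer loop
      vertex 23.5 5.4 0.0
      vertex 17.0 0.6 0.0
      vertex 26.0 13.0 0.0
    endloop
  endfacet
  facet normal 0.0000 0.0000 1.0000
    outer loop
      vertex 26.0 13.0 14.0
      vertex 23.5 20.6 14.0
      vertex 17.0 25.4 14.0
    endloop
  endfacet
  facet normal 0.0000 0.0000 1.0000
    outer loop
      vertex 26.0 13.0 14.0
      vertex 17.0 25.4 14.0
      vertex 9.0 25.4 14.0
    endloop
  endfacet
  facet normal 0.0000 0.0000 1.0000
    outer loop
      vertex 26.0 13.0 14.0
      vertex 9.0 25.4 14.0
      vertex 2.5 20.6 14.0
    endloop
  endfacet
  facet normal 0.0000 0.0000 1.0000
    outer loop
      vertex 26.0 13.0 14.0
      vertex 2.5 20.6 14.0
      vertex 0.0 13.0 14.0
    endloop
  endfacet
  facet normal 0.0000 0.0000 1.0000
    outer loop
      vertex 26.0 13.0 14.0
      vertex 0.0 13.0 14.0
      vertex 2.5 5.4 14.0
    endloop
  endfacet
  facet normal 0.0000 0.0000 1.0000
    outer loop
      vertex 26.0 13.0 14.0
      vertex 2.5 5.4 14.0
      vertex 9.0 0.6 14.0
    endloop
  endfacet
  facet normal 0.0000 0.0000 1.0000
    outer loop
      vertex 26.0 13.0 14.0
      vertex 9.0 0.6 14.0
      vertex 17.0 0.6 14.0
    endloop
  endfacet
  facet normal 0.0000 0.0000 1.0000
    outer loop
      vertex 26.0 13.0 14.0
      vertex 17.0 0.6 14.0
      vertex 23.5 5.4 14.0
    endloop
  endfacet
  facet normal 0.9499 0.3125 0.0000
    outer loop
      vertex 26.0 13.0 0.0
      vertex 23.5 20.6 0.0
      vertex 23.5 20.6 14.0
    endloop
  endfacet
  facet normal 0.9499 0.3125 0.0000
    outer loop
      vertex 26.0 13.0 0.0
      vertex 23.5 20.6 14.0
      vertex 26.0 13.0 14.0
    endloop
  endfacet
  facet normal 0.5940 0.8044 0.0000
    outer loop
      vertex 23.5 20.6 0.0
      vertex 17.0 25.4 0.0
      vertex 17.0 25.4 14.0
    endloop
  endfacet
  facet normal 0.5940 0.8044 0.0000
    outer loop
      vertex 23.5 20.6 0.0
      vertex 17.0 25.4 14.0
      vertex 23.5 20.6 14.0
    endloop
  endfacet
  facet normal 0.0000 1.0000 0.0000
    outer loop
      vertex 17.0 25.4 0.0
      vertex 9.0 25.4 0.0
      vertex 9.0 25.4 14.0
    endloop
  endfacet
  facet normal 0.0000 1.0000 0.0000
    outer loop
      vertex 17.0 25.4 0.0
      vertex 9.0 25.4 14.0
      vertex 17.0 25.4 14.0
    endloop
  endfacet
  facet normal -0.5940 0.8044 0.0000
    outer loop
      vertex 9.0 25.4 0.0
      vertex 2.5 20.6 0.0
      vertex 2.5 20.6 14.0
    endloop
  endfacet
  facet normal -0.5940 0.8044 0.0000
    outer loop
      vertex 9.0 25.4 0.0
      vertex 2.5 20.6 14.0
      vertex 9.0 25.4 14.0
    endloop
  endfacet
  facet normal -0.9499 0.3125 0.0000
    outer loop
      vertex 2.5 20.6 0.0
      vertex 0.0 13.0 0.0
      vertex 0.0 13.0 14.0
    endloop
  endfacet
  facet normal -0.9499 0.3125 0.0000
    outer loop
      vertex 2.5 20.6 0.0
      vertex 0.0 13.0 14.0
      vertex 2.5 20.6 14.0
    endloop
  endfacet
  facet normal -0.9499 -0.3125 0.0000
    outer loop
      vertex 0.0 13.0 0.0
      vertex 2.5 5.4 0.0
      vertex 2.5 5.4 14.0
    endloop
  endfacet
  facet normal -0.9499 -0.3125 0.0000
    outer loop
      vertex 0.0 13.0 0.0
      vertex 2.5 5.4 14.0
      vertex 0.0 13.0 14.0
    endloop
  endfacet
  facet normal -0.5940 -0.8044 0.0000
    outer loop
      vertex 2.5 5.4 0.0
      vertex 9.0 0.6 0.0
      vertex 9.0 0.6 14.0
    endloop
  endfacet
  facet normal -0.5940 -0.8044 0.0000
    outer loop
      vertex 2.5 5.4 0.0
      vertex 9.0 0.6 14.0
      vertex 2.5 5.4 14.0
    endloop
  endfacet
  facet normal 0.0000 -1.0000 0.0000
    outer loop
      vertex 9.0 0.6 0.0
      vertex 17.0 0.6 0.0
      vertex 17.0 0.6 14.0
    endloop
  endfacet
  facet normal 0.0000 -1.0000 0.0000
    outer loop
      vertex 9.0 0.6 0.0
      vertex 17.0 0.6 14.0
      vertex 9.0 0.6 14.0
    endloop
  endfacet
  facet normal 0.5940 -0.8044 0.0000
    outer loop
      vertex 17.0 0.6 0.0
      vertex 23.5 5.4 0.0
      vertex 23.5 5.4 14.0
    endloop
  endfacet
  facet normal 0.5940 -0.8044 0.0000
    outer loop
      vertex 17.0 0.6 0.0
      vertex 23.5 5.4 14.0
      vertex 17.0 0.6 14.0
    endloop
  endfacet
  facet normal 0.9499 -0.3125 0.0000
    outer loop
      vertex 23.5 5.4 0.0
      vertex 26.0 13.0 0.0
      vertex 26.0 13.0 14.0
    endloop
  endfacet
  facet normal 0.9499 -0.3125 0.0000
    outer loop
      vertex 23.5 5.4 0.0
      vertex 26.0 13.0 14.0
      vertex 23.5 5.4 14.0
    endloop
  endfacet
endsolid part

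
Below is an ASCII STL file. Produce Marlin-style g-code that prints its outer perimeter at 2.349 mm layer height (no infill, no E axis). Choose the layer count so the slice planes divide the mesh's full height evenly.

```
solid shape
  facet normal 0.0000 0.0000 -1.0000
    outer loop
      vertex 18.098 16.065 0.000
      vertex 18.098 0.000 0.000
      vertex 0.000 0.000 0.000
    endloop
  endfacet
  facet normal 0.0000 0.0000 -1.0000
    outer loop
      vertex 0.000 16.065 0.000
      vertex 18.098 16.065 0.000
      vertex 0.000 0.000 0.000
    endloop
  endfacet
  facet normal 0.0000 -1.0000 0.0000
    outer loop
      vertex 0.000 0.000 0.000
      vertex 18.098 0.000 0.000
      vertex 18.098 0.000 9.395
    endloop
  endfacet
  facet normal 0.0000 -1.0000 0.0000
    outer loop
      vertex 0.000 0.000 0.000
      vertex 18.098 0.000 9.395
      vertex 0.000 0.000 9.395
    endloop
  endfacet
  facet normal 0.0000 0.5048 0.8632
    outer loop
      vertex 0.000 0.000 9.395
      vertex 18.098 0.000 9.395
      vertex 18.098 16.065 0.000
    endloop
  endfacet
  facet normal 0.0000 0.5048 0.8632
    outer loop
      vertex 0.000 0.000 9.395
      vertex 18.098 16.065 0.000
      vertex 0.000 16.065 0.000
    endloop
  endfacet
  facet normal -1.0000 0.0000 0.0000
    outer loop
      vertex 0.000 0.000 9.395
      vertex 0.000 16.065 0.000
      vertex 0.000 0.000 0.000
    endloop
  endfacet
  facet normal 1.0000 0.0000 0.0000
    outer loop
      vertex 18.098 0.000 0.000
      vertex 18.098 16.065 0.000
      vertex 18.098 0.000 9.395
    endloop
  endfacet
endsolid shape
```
; perimeter-only toolpath
G21 ; units = mm
G90 ; absolute positioning
G28 ; home
; layer 1
G0 Z2.349
G0 X0.000 Y0.000
G1 X18.098 Y0.000
G1 X18.098 Y12.049
G1 X0.000 Y12.049
G1 X0.000 Y0.000
; layer 2
G0 Z4.697
G0 X0.000 Y0.000
G1 X18.098 Y0.000
G1 X18.098 Y8.033
G1 X0.000 Y8.033
G1 X0.000 Y0.000
; layer 3
G0 Z7.046
G0 X0.000 Y0.000
G1 X18.098 Y0.000
G1 X18.098 Y4.016
G1 X0.000 Y4.016
G1 X0.000 Y0.000
M2 ; end

The solid is a wedge (ramp): 18.1 × 16.1 mm base, rising to 9.39 mm along the y=0 edge and sloping linearly to z=0 at y=16.1. Slicing at Δz = 2.349 mm — 4 equal slices spanning the solid's height, so layer i sits at z = i·h/4 — gives 3 non-empty perimeters. Each is a 4-segment closed polygon; G0 lifts to the layer z and rapids to the start vertex, then G1 traces the edges. The cross-section shrinks linearly with z (the slice at the apex is degenerate and omitted).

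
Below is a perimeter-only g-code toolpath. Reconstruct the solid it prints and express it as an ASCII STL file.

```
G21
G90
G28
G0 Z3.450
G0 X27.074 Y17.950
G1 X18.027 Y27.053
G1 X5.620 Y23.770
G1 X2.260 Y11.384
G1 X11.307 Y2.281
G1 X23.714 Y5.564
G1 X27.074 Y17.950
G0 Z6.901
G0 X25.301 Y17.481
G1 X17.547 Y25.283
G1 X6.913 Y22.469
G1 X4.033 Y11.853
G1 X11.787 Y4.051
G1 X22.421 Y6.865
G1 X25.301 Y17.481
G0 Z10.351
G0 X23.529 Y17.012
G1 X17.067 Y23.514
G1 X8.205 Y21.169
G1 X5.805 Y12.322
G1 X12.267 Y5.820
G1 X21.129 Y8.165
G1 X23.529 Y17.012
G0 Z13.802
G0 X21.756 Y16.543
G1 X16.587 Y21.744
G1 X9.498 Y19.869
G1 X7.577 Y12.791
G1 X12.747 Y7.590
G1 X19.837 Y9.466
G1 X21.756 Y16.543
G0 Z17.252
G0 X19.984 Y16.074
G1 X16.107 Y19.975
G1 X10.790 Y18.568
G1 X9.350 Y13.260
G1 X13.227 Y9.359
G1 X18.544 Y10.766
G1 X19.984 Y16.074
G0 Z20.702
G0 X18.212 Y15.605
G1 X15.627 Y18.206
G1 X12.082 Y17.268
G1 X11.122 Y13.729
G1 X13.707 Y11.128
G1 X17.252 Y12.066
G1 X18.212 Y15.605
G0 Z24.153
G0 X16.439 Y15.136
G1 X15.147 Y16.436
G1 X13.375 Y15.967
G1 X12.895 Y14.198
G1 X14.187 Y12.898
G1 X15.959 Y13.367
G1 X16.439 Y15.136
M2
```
solid part
  facet normal 0.0000 0.0000 -1.0000
    outer loop
      vertex 4.328 25.070 0.000
      vertex 18.507 28.822 0.000
      vertex 28.846 18.419 0.000
    endloop
  endfacet
  facet normal 0.0000 0.0000 -1.0000
    outer loop
      vertex 0.488 10.915 0.000
      vertex 4.328 25.070 0.000
      vertex 28.846 18.419 0.000
    endloop
  endfacet
  facet normal 0.0000 0.0000 -1.0000
    outer loop
      vertex 10.827 0.512 0.000
      vertex 0.488 10.915 0.000
      vertex 28.846 18.419 0.000
    endloop
  endfacet
  facet normal 0.0000 0.0000 -1.0000
    outer loop
      vertex 25.006 4.264 0.000
      vertex 10.827 0.512 0.000
      vertex 28.846 18.419 0.000
    endloop
  endfacet
  facet normal 0.6443 0.6404 0.4180
    outer loop
      vertex 28.846 18.419 0.000
      vertex 18.507 28.822 0.000
      vertex 14.667 14.667 27.603
    endloop
  endfacet
  facet normal -0.2324 0.8782 0.4180
    outer loop
      vertex 18.507 28.822 0.000
      vertex 4.328 25.070 0.000
      vertex 14.667 14.667 27.603
    endloop
  endfacet
  facet normal -0.8767 0.2378 0.4180
    outer loop
      vertex 4.328 25.070 0.000
      vertex 0.488 10.915 0.000
      vertex 14.667 14.667 27.603
    endloop
  endfacet
  facet normal -0.6443 -0.6404 0.4180
    outer loop
      vertex 0.488 10.915 0.000
      vertex 10.827 0.512 0.000
      vertex 14.667 14.667 27.603
    endloop
  endfacet
  facet normal 0.2324 -0.8782 0.4180
    outer loop
      vertex 10.827 0.512 0.000
      vertex 25.006 4.264 0.000
      vertex 14.667 14.667 27.603
    endloop
  endfacet
  facet normal 0.8767 -0.2378 0.4180
    outer loop
      vertex 25.006 4.264 0.000
      vertex 28.846 18.419 0.000
      vertex 14.667 14.667 27.603
    endloop
  endfacet
endsolid part

The G0 Z moves step by Δz≈3.450 mm. The G1 loops shrink linearly with z, so the solid tapers from its base footprint up to z≈27.6. Closing with a flat bottom cap and the tapered top and triangulating gives 10 facets — a regular 6-sided pyramid, base circumscribed radius ≈ 14.7 mm, apex at z ≈ 27.6 mm.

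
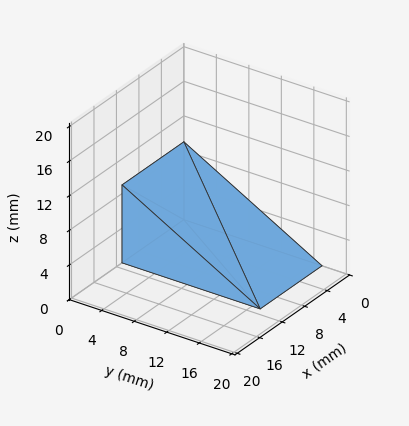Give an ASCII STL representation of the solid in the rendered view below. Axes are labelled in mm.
Reading the render: the shape is a wedge (ramp): 11 × 17 mm base, rising to 9 mm along the y=0 edge and sloping linearly to z=0 at y=17 (dimensions read to the nearest mm from the axis ticks). For the STL, each face is triangulated and given an outward normal.

solid part
  facet normal 0.0000 0.0000 -1.0000
    outer loop
      vertex 11.0 17.0 0.0
      vertex 11.0 0.0 0.0
      vertex 0.0 0.0 0.0
    endloop
  endfacet
  facet normal 0.0000 0.0000 -1.0000
    outer loop
      vertex 0.0 17.0 0.0
      vertex 11.0 17.0 0.0
      vertex 0.0 0.0 0.0
    endloop
  endfacet
  facet normal 0.0000 -1.0000 0.0000
    outer loop
      vertex 0.0 0.0 0.0
      vertex 11.0 0.0 0.0
      vertex 11.0 0.0 9.0
    endloop
  endfacet
  facet normal 0.0000 -1.0000 0.0000
    outer loop
      vertex 0.0 0.0 0.0
      vertex 11.0 0.0 9.0
      vertex 0.0 0.0 9.0
    endloop
  endfacet
  facet normal 0.0000 0.4679 0.8838
    outer loop
      vertex 0.0 0.0 9.0
      vertex 11.0 0.0 9.0
      vertex 11.0 17.0 0.0
    endloop
  endfacet
  facet normal 0.0000 0.4679 0.8838
    outer loop
      vertex 0.0 0.0 9.0
      vertex 11.0 17.0 0.0
      vertex 0.0 17.0 0.0
    endloop
  endfacet
  facet normal -1.0000 0.0000 0.0000
    outer loop
      vertex 0.0 0.0 9.0
      vertex 0.0 17.0 0.0
      vertex 0.0 0.0 0.0
    endloop
  endfacet
  facet normal 1.0000 0.0000 0.0000
    outer loop
      vertex 11.0 0.0 0.0
      vertex 11.0 17.0 0.0
      vertex 11.0 0.0 9.0
    endloop
  endfacet
endsolid part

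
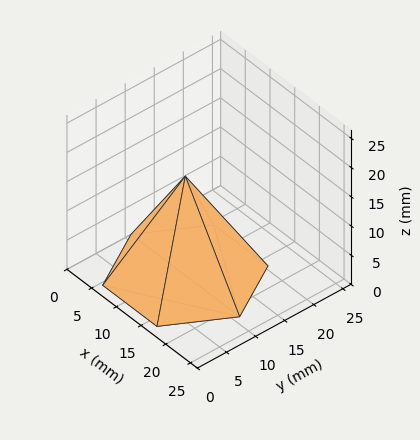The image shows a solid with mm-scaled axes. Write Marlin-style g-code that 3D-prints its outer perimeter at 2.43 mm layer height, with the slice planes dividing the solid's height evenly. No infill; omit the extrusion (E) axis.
Reading the render: the shape is a regular 6-sided pyramid, base circumscribed radius ≈ 11 mm, apex at z ≈ 17 mm (dimensions read to the nearest mm from the axis ticks). For the g-code, the solid's height is divided into equal slices at the stated Δz and each level perimeter traced with G1 moves after a G0 lift.

; perimeter-only toolpath
G21 ; units = mm
G90 ; absolute positioning
G28 ; home
; layer 1
G0 Z2.43
G0 X20.43 Y11.00
G1 X15.71 Y19.17
G1 X6.29 Y19.17
G1 X1.57 Y11.00
G1 X6.29 Y2.83
G1 X15.71 Y2.83
G1 X20.43 Y11.00
; layer 2
G0 Z4.86
G0 X18.86 Y11.00
G1 X14.93 Y17.81
G1 X7.07 Y17.81
G1 X3.14 Y11.00
G1 X7.07 Y4.19
G1 X14.93 Y4.19
G1 X18.86 Y11.00
; layer 3
G0 Z7.29
G0 X17.29 Y11.00
G1 X14.14 Y16.45
G1 X7.86 Y16.45
G1 X4.71 Y11.00
G1 X7.86 Y5.55
G1 X14.14 Y5.55
G1 X17.29 Y11.00
; layer 4
G0 Z9.71
G0 X15.71 Y11.00
G1 X13.36 Y15.08
G1 X8.64 Y15.08
G1 X6.29 Y11.00
G1 X8.64 Y6.92
G1 X13.36 Y6.92
G1 X15.71 Y11.00
; layer 5
G0 Z12.14
G0 X14.14 Y11.00
G1 X12.57 Y13.72
G1 X9.43 Y13.72
G1 X7.86 Y11.00
G1 X9.43 Y8.28
G1 X12.57 Y8.28
G1 X14.14 Y11.00
; layer 6
G0 Z14.57
G0 X12.57 Y11.00
G1 X11.79 Y12.36
G1 X10.21 Y12.36
G1 X9.43 Y11.00
G1 X10.21 Y9.64
G1 X11.79 Y9.64
G1 X12.57 Y11.00
M2 ; end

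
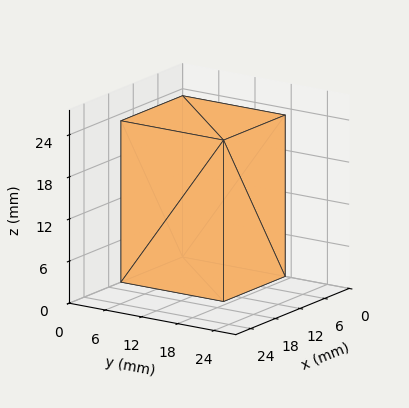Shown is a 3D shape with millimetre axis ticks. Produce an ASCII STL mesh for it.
Reading the render: the shape is a rectangular box, roughly 15 × 17 mm footprint and 23 mm tall (dimensions read to the nearest mm from the axis ticks). For the STL, each face is triangulated and given an outward normal.

solid part
  facet normal 0.0000 0.0000 -1.0000
    outer loop
      vertex 15.00 17.00 0.00
      vertex 15.00 0.00 0.00
      vertex 0.00 0.00 0.00
    endloop
  endfacet
  facet normal 0.0000 0.0000 -1.0000
    outer loop
      vertex 0.00 17.00 0.00
      vertex 15.00 17.00 0.00
      vertex 0.00 0.00 0.00
    endloop
  endfacet
  facet normal 0.0000 0.0000 1.0000
    outer loop
      vertex 0.00 0.00 23.00
      vertex 15.00 0.00 23.00
      vertex 15.00 17.00 23.00
    endloop
  endfacet
  facet normal 0.0000 0.0000 1.0000
    outer loop
      vertex 0.00 0.00 23.00
      vertex 15.00 17.00 23.00
      vertex 0.00 17.00 23.00
    endloop
  endfacet
  facet normal 0.0000 -1.0000 0.0000
    outer loop
      vertex 0.00 0.00 0.00
      vertex 15.00 0.00 0.00
      vertex 15.00 0.00 23.00
    endloop
  endfacet
  facet normal 0.0000 -1.0000 0.0000
    outer loop
      vertex 0.00 0.00 0.00
      vertex 15.00 0.00 23.00
      vertex 0.00 0.00 23.00
    endloop
  endfacet
  facet normal 0.0000 1.0000 0.0000
    outer loop
      vertex 15.00 17.00 23.00
      vertex 15.00 17.00 0.00
      vertex 0.00 17.00 0.00
    endloop
  endfacet
  facet normal 0.0000 1.0000 0.0000
    outer loop
      vertex 0.00 17.00 23.00
      vertex 15.00 17.00 23.00
      vertex 0.00 17.00 0.00
    endloop
  endfacet
  facet normal -1.0000 0.0000 0.0000
    outer loop
      vertex 0.00 17.00 23.00
      vertex 0.00 17.00 0.00
      vertex 0.00 0.00 0.00
    endloop
  endfacet
  facet normal -1.0000 0.0000 0.0000
    outer loop
      vertex 0.00 0.00 23.00
      vertex 0.00 17.00 23.00
      vertex 0.00 0.00 0.00
    endloop
  endfacet
  facet normal 1.0000 0.0000 0.0000
    outer loop
      vertex 15.00 0.00 0.00
      vertex 15.00 17.00 0.00
      vertex 15.00 17.00 23.00
    endloop
  endfacet
  facet normal 1.0000 0.0000 0.0000
    outer loop
      vertex 15.00 0.00 0.00
      vertex 15.00 17.00 23.00
      vertex 15.00 0.00 23.00
    endloop
  endfacet
endsolid part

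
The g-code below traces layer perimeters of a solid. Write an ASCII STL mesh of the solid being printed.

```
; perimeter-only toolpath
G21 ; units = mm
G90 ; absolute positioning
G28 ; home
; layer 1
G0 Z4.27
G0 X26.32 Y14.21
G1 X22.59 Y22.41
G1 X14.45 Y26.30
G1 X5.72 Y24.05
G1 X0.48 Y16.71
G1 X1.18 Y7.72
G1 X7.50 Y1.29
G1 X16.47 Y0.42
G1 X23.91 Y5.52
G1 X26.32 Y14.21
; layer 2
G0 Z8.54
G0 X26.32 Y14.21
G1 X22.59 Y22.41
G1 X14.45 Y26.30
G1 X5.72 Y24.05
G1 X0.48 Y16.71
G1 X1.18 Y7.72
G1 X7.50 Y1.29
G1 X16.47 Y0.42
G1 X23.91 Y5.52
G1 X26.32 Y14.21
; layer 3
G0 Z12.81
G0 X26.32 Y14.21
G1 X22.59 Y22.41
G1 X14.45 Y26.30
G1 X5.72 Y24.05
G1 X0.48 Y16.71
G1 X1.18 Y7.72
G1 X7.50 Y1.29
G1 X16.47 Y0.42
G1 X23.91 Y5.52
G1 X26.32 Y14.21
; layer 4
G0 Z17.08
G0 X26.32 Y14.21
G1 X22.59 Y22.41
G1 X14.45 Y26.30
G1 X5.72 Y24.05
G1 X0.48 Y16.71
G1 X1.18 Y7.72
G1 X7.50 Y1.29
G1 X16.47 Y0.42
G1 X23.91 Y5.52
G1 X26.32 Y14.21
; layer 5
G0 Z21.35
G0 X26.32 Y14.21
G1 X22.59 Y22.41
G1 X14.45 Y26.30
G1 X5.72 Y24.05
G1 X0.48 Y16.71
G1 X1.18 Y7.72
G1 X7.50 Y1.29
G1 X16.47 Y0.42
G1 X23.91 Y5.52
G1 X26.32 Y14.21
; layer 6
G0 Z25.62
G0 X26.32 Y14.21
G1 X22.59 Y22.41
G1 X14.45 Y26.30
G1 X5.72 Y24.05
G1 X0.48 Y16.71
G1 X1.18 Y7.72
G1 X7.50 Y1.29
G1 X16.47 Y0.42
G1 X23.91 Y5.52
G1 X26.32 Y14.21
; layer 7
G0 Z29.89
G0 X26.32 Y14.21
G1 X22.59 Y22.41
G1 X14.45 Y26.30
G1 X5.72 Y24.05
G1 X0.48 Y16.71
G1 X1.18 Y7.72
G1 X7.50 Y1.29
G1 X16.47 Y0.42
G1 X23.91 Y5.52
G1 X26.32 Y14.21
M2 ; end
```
solid part
  facet normal 0.0000 0.0000 -1.0000
    outer loop
      vertex 14.45 26.30 0.00
      vertex 22.59 22.41 0.00
      vertex 26.32 14.21 0.00
    endloop
  endfacet
  facet normal 0.0000 0.0000 -1.0000
    outer loop
      vertex 5.72 24.05 0.00
      vertex 14.45 26.30 0.00
      vertex 26.32 14.21 0.00
    endloop
  endfacet
  facet normal 0.0000 0.0000 -1.0000
    outer loop
      vertex 0.48 16.71 0.00
      vertex 5.72 24.05 0.00
      vertex 26.32 14.21 0.00
    endloop
  endfacet
  facet normal 0.0000 0.0000 -1.0000
    outer loop
      vertex 1.18 7.72 0.00
      vertex 0.48 16.71 0.00
      vertex 26.32 14.21 0.00
    endloop
  endfacet
  facet normal 0.0000 0.0000 -1.0000
    outer loop
      vertex 7.50 1.29 0.00
      vertex 1.18 7.72 0.00
      vertex 26.32 14.21 0.00
    endloop
  endfacet
  facet normal 0.0000 0.0000 -1.0000
    outer loop
      vertex 16.47 0.42 0.00
      vertex 7.50 1.29 0.00
      vertex 26.32 14.21 0.00
    endloop
  endfacet
  facet normal 0.0000 0.0000 -1.0000
    outer loop
      vertex 23.91 5.52 0.00
      vertex 16.47 0.42 0.00
      vertex 26.32 14.21 0.00
    endloop
  endfacet
  facet normal 0.0000 0.0000 1.0000
    outer loop
      vertex 26.32 14.21 29.89
      vertex 22.59 22.41 29.89
      vertex 14.45 26.30 29.89
    endloop
  endfacet
  facet normal 0.0000 0.0000 1.0000
    outer loop
      vertex 26.32 14.21 29.89
      vertex 14.45 26.30 29.89
      vertex 5.72 24.05 29.89
    endloop
  endfacet
  facet normal 0.0000 0.0000 1.0000
    outer loop
      vertex 26.32 14.21 29.89
      vertex 5.72 24.05 29.89
      vertex 0.48 16.71 29.89
    endloop
  endfacet
  facet normal 0.0000 0.0000 1.0000
    outer loop
      vertex 26.32 14.21 29.89
      vertex 0.48 16.71 29.89
      vertex 1.18 7.72 29.89
    endloop
  endfacet
  facet normal 0.0000 0.0000 1.0000
    outer loop
      vertex 26.32 14.21 29.89
      vertex 1.18 7.72 29.89
      vertex 7.50 1.29 29.89
    endloop
  endfacet
  facet normal 0.0000 0.0000 1.0000
    outer loop
      vertex 26.32 14.21 29.89
      vertex 7.50 1.29 29.89
      vertex 16.47 0.42 29.89
    endloop
  endfacet
  facet normal 0.0000 0.0000 1.0000
    outer loop
      vertex 26.32 14.21 29.89
      vertex 16.47 0.42 29.89
      vertex 23.91 5.52 29.89
    endloop
  endfacet
  facet normal 0.9103 0.4141 0.0000
    outer loop
      vertex 26.32 14.21 0.00
      vertex 22.59 22.41 0.00
      vertex 22.59 22.41 29.89
    endloop
  endfacet
  facet normal 0.9103 0.4141 0.0000
    outer loop
      vertex 26.32 14.21 0.00
      vertex 22.59 22.41 29.89
      vertex 26.32 14.21 29.89
    endloop
  endfacet
  facet normal 0.4312 0.9023 0.0000
    outer loop
      vertex 22.59 22.41 0.00
      vertex 14.45 26.30 0.00
      vertex 14.45 26.30 29.89
    endloop
  endfacet
  facet normal 0.4312 0.9023 0.0000
    outer loop
      vertex 22.59 22.41 0.00
      vertex 14.45 26.30 29.89
      vertex 22.59 22.41 29.89
    endloop
  endfacet
  facet normal -0.2496 0.9684 0.0000
    outer loop
      vertex 14.45 26.30 0.00
      vertex 5.72 24.05 0.00
      vertex 5.72 24.05 29.89
    endloop
  endfacet
  facet normal -0.2496 0.9684 0.0000
    outer loop
      vertex 14.45 26.30 0.00
      vertex 5.72 24.05 29.89
      vertex 14.45 26.30 29.89
    endloop
  endfacet
  facet normal -0.8139 0.5810 0.0000
    outer loop
      vertex 5.72 24.05 0.00
      vertex 0.48 16.71 0.00
      vertex 0.48 16.71 29.89
    endloop
  endfacet
  facet normal -0.8139 0.5810 0.0000
    outer loop
      vertex 5.72 24.05 0.00
      vertex 0.48 16.71 29.89
      vertex 5.72 24.05 29.89
    endloop
  endfacet
  facet normal -0.9970 -0.0776 0.0000
    outer loop
      vertex 0.48 16.71 0.00
      vertex 1.18 7.72 0.00
      vertex 1.18 7.72 29.89
    endloop
  endfacet
  facet normal -0.9970 -0.0776 0.0000
    outer loop
      vertex 0.48 16.71 0.00
      vertex 1.18 7.72 29.89
      vertex 0.48 16.71 29.89
    endloop
  endfacet
  facet normal -0.7132 -0.7010 0.0000
    outer loop
      vertex 1.18 7.72 0.00
      vertex 7.50 1.29 0.00
      vertex 7.50 1.29 29.89
    endloop
  endfacet
  facet normal -0.7132 -0.7010 0.0000
    outer loop
      vertex 1.18 7.72 0.00
      vertex 7.50 1.29 29.89
      vertex 1.18 7.72 29.89
    endloop
  endfacet
  facet normal -0.0965 -0.9953 0.0000
    outer loop
      vertex 7.50 1.29 0.00
      vertex 16.47 0.42 0.00
      vertex 16.47 0.42 29.89
    endloop
  endfacet
  facet normal -0.0965 -0.9953 0.0000
    outer loop
      vertex 7.50 1.29 0.00
      vertex 16.47 0.42 29.89
      vertex 7.50 1.29 29.89
    endloop
  endfacet
  facet normal 0.5654 -0.8248 0.0000
    outer loop
      vertex 16.47 0.42 0.00
      vertex 23.91 5.52 0.00
      vertex 23.91 5.52 29.89
    endloop
  endfacet
  facet normal 0.5654 -0.8248 0.0000
    outer loop
      vertex 16.47 0.42 0.00
      vertex 23.91 5.52 29.89
      vertex 16.47 0.42 29.89
    endloop
  endfacet
  facet normal 0.9636 -0.2672 0.0000
    outer loop
      vertex 23.91 5.52 0.00
      vertex 26.32 14.21 0.00
      vertex 26.32 14.21 29.89
    endloop
  endfacet
  facet normal 0.9636 -0.2672 0.0000
    outer loop
      vertex 23.91 5.52 0.00
      vertex 26.32 14.21 29.89
      vertex 23.91 5.52 29.89
    endloop
  endfacet
endsolid part

The G0 Z moves step by Δz≈4.27 mm. Every layer's G1 loop is the same polygon, so the solid is a straight extrusion of it from z=0 to z≈29.9. Closing with flat bottom and top caps and triangulating gives 32 facets — a regular 9-sided prism (a cylinder approximated with 9 flat sides), circumscribed radius ≈ 13.2 mm, height ≈ 29.9 mm.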